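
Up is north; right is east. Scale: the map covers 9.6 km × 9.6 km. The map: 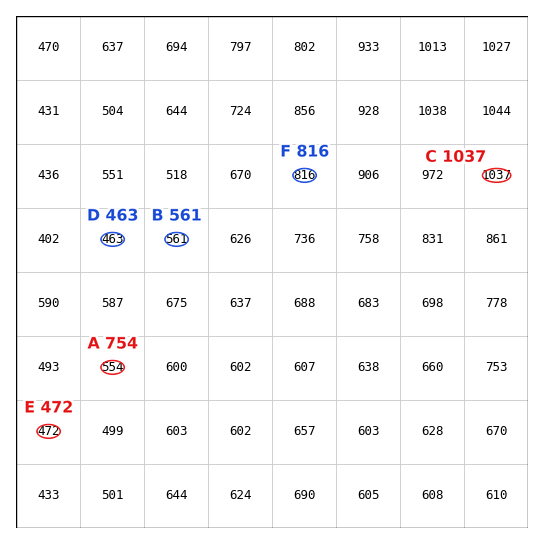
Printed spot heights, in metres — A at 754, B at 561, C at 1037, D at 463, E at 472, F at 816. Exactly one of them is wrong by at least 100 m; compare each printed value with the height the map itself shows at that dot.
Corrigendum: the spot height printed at A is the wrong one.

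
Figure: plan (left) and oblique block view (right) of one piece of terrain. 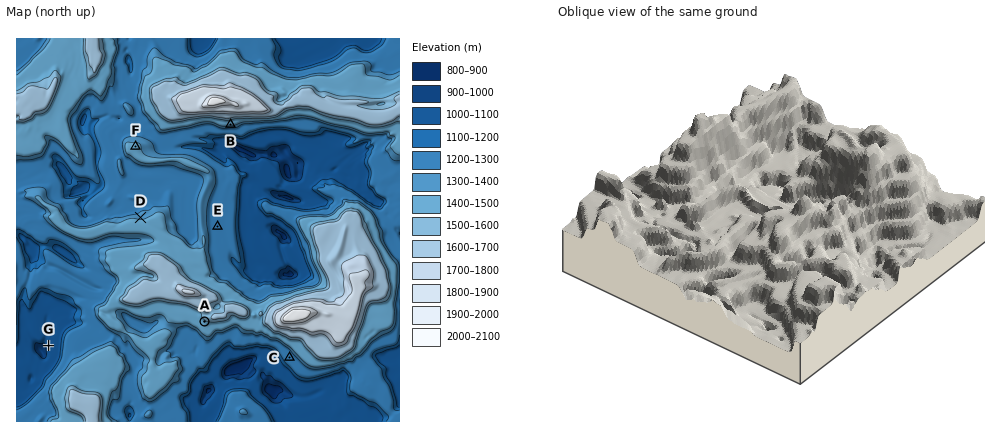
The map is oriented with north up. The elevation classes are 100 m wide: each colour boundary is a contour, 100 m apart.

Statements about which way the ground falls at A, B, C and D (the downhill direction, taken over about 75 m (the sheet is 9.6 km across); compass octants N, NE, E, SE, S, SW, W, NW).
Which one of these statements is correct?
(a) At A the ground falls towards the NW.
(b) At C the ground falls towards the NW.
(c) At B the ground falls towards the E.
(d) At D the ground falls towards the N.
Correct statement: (d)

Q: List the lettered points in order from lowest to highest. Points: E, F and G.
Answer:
G E F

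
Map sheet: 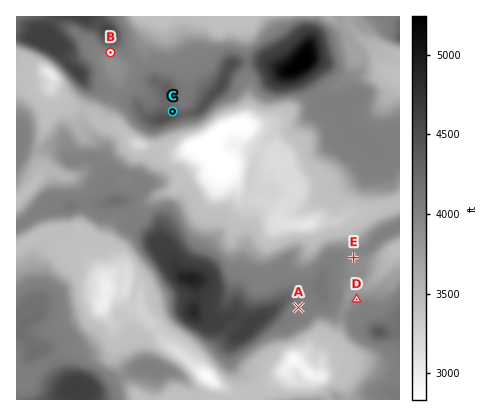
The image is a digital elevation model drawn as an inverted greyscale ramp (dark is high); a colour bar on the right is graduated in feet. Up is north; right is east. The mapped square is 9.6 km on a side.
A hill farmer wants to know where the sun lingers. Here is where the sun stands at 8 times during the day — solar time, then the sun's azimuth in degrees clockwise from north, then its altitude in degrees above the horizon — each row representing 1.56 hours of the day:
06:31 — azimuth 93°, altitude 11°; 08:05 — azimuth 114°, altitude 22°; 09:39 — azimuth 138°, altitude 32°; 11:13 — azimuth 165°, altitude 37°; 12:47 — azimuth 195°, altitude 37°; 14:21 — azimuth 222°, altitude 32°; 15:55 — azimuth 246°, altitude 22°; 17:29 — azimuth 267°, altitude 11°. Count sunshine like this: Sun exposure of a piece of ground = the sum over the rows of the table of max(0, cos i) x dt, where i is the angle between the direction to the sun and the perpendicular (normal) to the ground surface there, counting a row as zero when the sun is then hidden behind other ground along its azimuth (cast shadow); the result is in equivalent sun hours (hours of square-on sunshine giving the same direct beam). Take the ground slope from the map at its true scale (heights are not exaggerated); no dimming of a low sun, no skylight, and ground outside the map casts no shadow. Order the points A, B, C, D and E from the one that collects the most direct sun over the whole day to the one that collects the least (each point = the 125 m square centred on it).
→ B > E > A > D > C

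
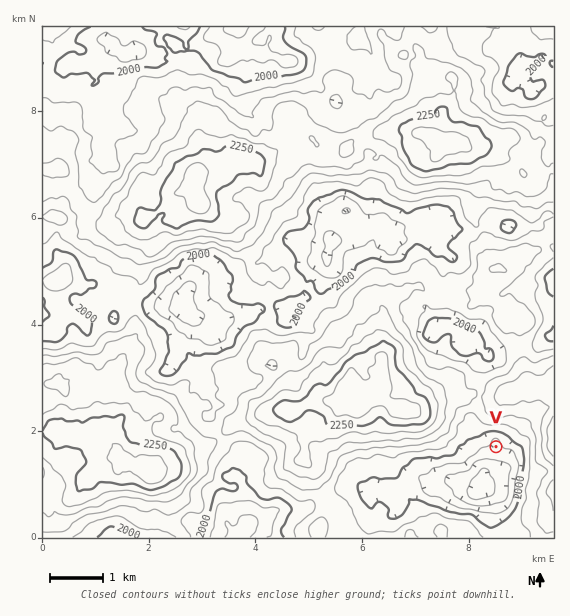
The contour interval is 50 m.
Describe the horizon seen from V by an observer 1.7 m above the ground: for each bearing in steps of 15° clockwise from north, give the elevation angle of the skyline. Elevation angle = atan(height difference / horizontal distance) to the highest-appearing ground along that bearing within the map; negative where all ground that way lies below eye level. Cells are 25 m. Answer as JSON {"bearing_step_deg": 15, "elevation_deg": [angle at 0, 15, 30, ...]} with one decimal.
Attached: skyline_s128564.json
{"bearing_step_deg": 15, "elevation_deg": [17.3, 15.9, 14.6, 13.5, 12.8, 15.5, 15.7, 12.7, 9.8, 9.2, 6.5, 4.0, 3.8, 4.5, 5.2, 4.4, 2.6, 3.4, 7.0, 11.6, 12.4, 11.1, 13.1, 15.4]}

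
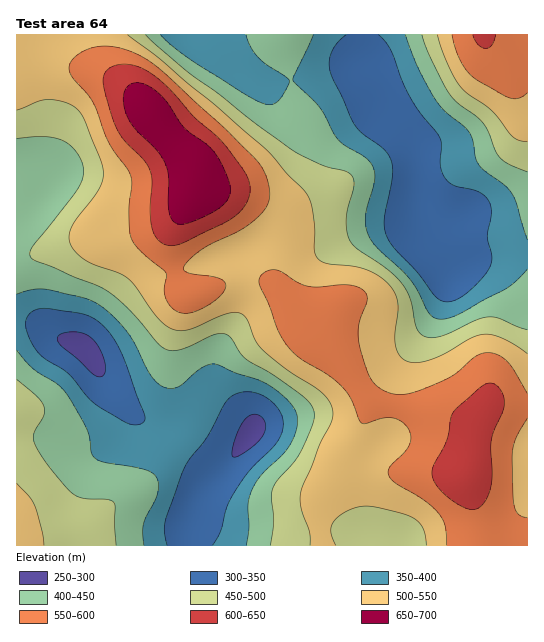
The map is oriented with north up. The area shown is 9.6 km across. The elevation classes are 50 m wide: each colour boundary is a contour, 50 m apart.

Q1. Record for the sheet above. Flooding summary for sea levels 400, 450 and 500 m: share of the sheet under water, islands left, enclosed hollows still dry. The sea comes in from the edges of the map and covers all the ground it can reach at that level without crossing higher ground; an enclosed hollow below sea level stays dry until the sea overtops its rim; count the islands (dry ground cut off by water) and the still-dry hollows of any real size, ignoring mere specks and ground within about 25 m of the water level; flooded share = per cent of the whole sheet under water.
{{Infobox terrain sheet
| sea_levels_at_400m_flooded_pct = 28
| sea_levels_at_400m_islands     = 0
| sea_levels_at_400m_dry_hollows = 0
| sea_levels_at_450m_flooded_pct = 44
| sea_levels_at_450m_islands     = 0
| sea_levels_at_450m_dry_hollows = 0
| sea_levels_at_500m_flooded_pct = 59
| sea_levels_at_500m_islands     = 0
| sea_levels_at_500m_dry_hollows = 0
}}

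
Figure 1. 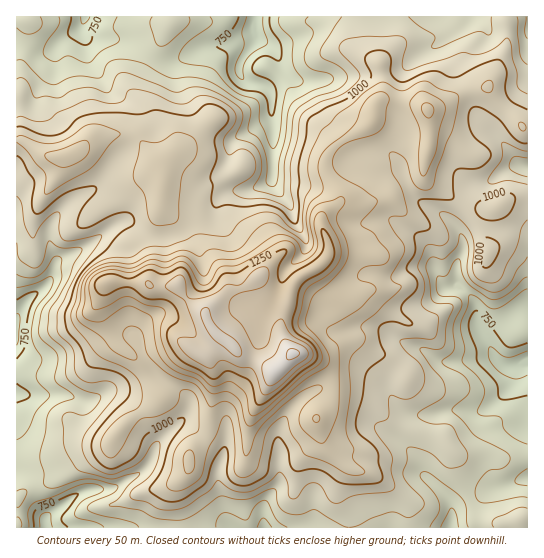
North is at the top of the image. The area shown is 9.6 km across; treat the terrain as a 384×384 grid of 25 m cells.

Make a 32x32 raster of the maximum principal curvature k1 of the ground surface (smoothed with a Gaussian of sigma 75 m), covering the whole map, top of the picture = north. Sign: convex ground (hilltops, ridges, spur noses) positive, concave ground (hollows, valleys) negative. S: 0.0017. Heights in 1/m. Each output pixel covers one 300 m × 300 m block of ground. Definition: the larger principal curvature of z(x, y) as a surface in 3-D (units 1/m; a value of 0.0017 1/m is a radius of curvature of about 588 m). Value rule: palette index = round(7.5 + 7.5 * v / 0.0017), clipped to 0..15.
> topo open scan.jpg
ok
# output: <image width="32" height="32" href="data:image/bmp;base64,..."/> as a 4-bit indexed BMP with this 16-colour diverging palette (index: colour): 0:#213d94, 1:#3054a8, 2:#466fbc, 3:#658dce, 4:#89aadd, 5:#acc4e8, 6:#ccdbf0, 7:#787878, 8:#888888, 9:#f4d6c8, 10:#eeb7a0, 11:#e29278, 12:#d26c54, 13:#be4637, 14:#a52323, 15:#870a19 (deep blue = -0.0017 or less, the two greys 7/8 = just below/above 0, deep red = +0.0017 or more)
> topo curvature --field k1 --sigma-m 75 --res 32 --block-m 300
<image width="32" height="32" href="data:image/bmp;base64,Qk12AgAAAAAAAHYAAAAoAAAAIAAAACAAAAABAAQAAAAAAAACAAATCwAAEwsAABAAAAAAAAAAlD0hAKhUMAC8b0YAzo1lAN2qiQDoxKwA8NvMAHh4eACIiIgAyNb0AKC37gB4kuIAVGzSADdGvgAjI6UAGQqHAPacmYeImIi4qXiYiJmYu8zpif/qmqh4p7uJl3iqqKiKvNponezJm7mbeJisqIqHiYiczLh624zLm3i8yHeZiJiZiKy7idyJ6HqrmamYm6mreImsuXm7qPh4qqmHiqqIh4iameuYeqf4esqWeZmaiZeZqmibuom23nm7mJiIiIiZh4iXeKp3yI+4iaiIqaqpiaqrqGqZideN+XqXeKuqqYe3aaq7mr6r2t/9h4q5iYeYioiaqJvZrYbP2ZmYiNqYq4u7qnaMisiI2HiIiL24aKqKvPpmh52niLt4mYmZ3XqYiIjtmsvr6YmdaJmqq3ybp7l57//u96zcj8mImcuHzbmsiayX2PjIr7r/qJqXmL2Iq5mJmJaplnn9f6mauamdqKqduJmYiXeJ2c+ImIrIqpiciaqHqoh6q7f+iIi6ibmYjpiJmKp4iYqZzKqrmKuayonYiIiaeJqXeouYiZ2YiJt4upiImYmb2omrd4iOd5mXrt25eJqZqdqJnIeHjqmrquhpy6qImqiZeam7mHypiJ2neaqZiprdp4u5ish8qHituZiYiamKy9qbmrvavcp5yMh5mKqXiqd4qId4ypx6u5a4eYi4h4i2ramXeMlqp5u5qHmJmJl3qpuJu7vLd4mJ16mIiYibh4mHiYmpiqmIptm7qXqZm7u7ibqYmHiXiHja"/>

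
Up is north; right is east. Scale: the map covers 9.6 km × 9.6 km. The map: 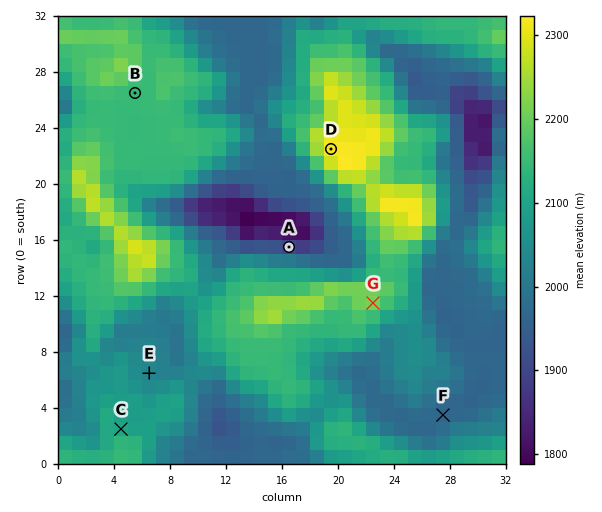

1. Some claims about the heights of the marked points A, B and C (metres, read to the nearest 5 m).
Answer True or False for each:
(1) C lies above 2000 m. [True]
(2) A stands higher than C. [False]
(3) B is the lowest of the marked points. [False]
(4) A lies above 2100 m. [False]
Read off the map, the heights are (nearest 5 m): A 1905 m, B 2145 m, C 2105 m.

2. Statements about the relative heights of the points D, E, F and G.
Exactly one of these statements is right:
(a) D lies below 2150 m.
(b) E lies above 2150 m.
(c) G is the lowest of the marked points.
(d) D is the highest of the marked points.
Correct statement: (d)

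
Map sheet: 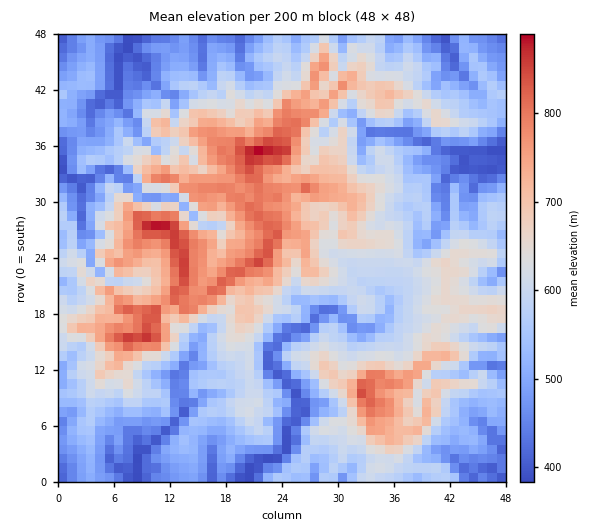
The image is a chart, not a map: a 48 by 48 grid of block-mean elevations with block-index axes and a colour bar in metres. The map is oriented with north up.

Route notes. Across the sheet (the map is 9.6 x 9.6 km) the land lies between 380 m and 905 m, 595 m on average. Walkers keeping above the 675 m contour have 22.8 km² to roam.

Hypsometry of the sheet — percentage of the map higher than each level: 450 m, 89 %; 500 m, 77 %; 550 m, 64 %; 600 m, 46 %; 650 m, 31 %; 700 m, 21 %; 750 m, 13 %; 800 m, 5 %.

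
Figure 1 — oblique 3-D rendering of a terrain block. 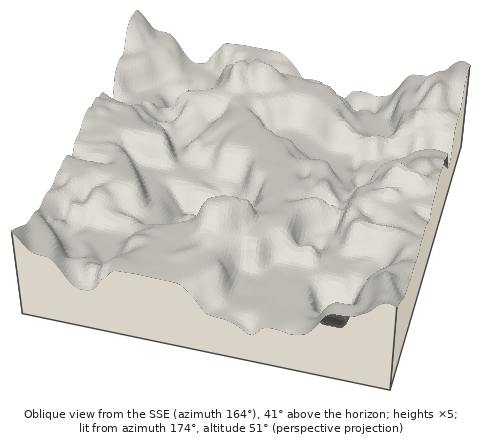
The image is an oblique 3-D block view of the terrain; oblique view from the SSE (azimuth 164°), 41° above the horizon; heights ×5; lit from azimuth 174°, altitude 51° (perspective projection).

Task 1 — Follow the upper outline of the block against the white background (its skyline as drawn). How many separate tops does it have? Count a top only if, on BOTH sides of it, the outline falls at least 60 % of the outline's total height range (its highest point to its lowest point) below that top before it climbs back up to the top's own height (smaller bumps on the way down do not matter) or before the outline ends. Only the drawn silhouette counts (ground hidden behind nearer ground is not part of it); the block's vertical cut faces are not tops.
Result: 0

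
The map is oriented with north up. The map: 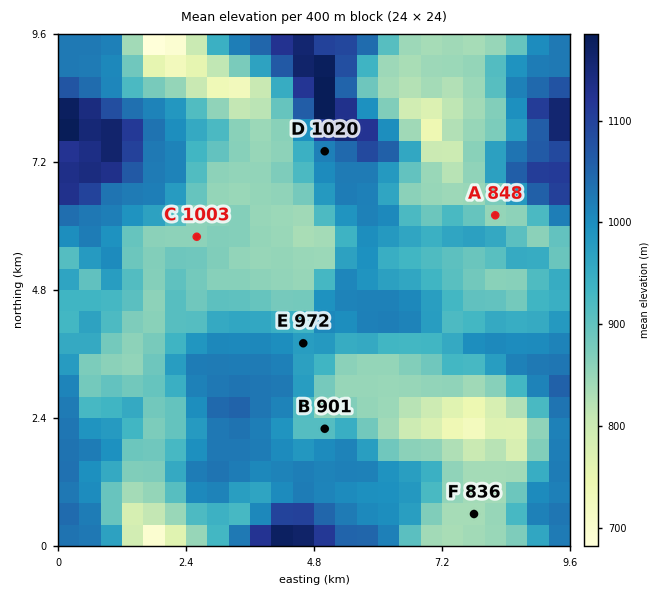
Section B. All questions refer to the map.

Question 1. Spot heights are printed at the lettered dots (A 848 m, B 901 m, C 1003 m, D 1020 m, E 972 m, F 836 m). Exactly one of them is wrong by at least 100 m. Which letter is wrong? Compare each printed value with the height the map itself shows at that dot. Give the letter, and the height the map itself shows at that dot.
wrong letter C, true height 853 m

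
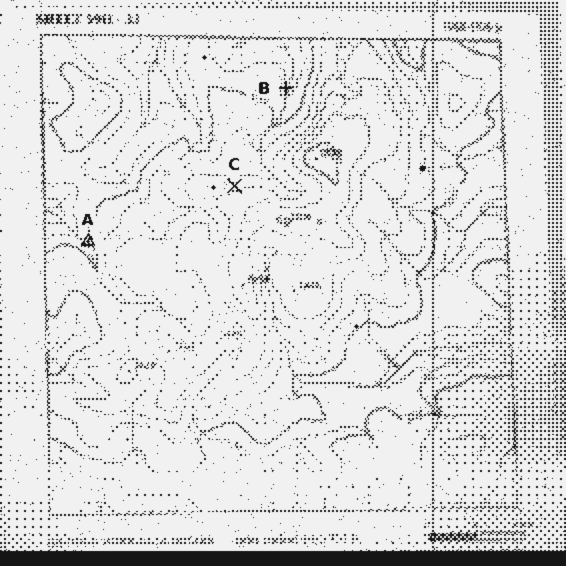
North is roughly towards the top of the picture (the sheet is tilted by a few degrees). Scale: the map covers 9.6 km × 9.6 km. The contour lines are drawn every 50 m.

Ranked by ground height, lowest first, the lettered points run B A C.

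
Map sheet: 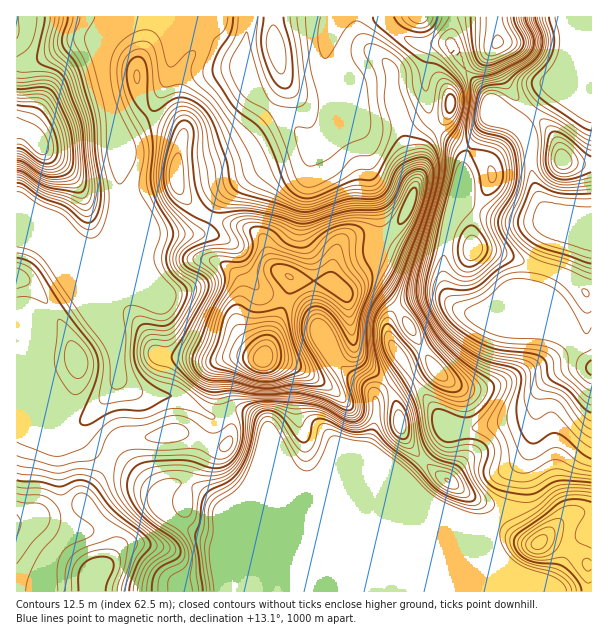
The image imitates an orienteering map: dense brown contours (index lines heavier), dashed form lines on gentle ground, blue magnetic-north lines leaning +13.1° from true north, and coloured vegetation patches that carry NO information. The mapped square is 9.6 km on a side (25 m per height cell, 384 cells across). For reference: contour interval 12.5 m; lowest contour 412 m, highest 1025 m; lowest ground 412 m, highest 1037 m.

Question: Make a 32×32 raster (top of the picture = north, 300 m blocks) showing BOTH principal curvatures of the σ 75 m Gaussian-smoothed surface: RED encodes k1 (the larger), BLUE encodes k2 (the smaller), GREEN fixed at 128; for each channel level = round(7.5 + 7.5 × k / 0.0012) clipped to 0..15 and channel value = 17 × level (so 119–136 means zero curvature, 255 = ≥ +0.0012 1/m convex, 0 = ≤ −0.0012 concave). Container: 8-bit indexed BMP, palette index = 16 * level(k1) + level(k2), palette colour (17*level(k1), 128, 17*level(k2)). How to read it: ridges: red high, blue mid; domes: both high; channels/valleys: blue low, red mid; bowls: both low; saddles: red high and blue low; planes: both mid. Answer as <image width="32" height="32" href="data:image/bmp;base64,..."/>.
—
<image width="32" height="32" href="data:image/bmp;base64,Qk02CAAAAAAAADYEAAAoAAAAIAAAACAAAAABAAgAAAAAAAAEAAATCwAAEwsAAAABAAAAAAAAAIAAABGAAAAigAAAM4AAAESAAABVgAAAZoAAAHeAAACIgAAAmYAAAKqAAAC7gAAAzIAAAN2AAADugAAA/4AAAACAEQARgBEAIoARADOAEQBEgBEAVYARAGaAEQB3gBEAiIARAJmAEQCqgBEAu4ARAMyAEQDdgBEA7oARAP+AEQAAgCIAEYAiACKAIgAzgCIARIAiAFWAIgBmgCIAd4AiAIiAIgCZgCIAqoAiALuAIgDMgCIA3YAiAO6AIgD/gCIAAIAzABGAMwAigDMAM4AzAESAMwBVgDMAZoAzAHeAMwCIgDMAmYAzAKqAMwC7gDMAzIAzAN2AMwDugDMA/4AzAACARAARgEQAIoBEADOARABEgEQAVYBEAGaARAB3gEQAiIBEAJmARACqgEQAu4BEAMyARADdgEQA7oBEAP+ARAAAgFUAEYBVACKAVQAzgFUARIBVAFWAVQBmgFUAd4BVAIiAVQCZgFUAqoBVALuAVQDMgFUA3YBVAO6AVQD/gFUAAIBmABGAZgAigGYAM4BmAESAZgBVgGYAZoBmAHeAZgCIgGYAmYBmAKqAZgC7gGYAzIBmAN2AZgDugGYA/4BmAACAdwARgHcAIoB3ADOAdwBEgHcAVYB3AGaAdwB3gHcAiIB3AJmAdwCqgHcAu4B3AMyAdwDdgHcA7oB3AP+AdwAAgIgAEYCIACKAiAAzgIgARICIAFWAiABmgIgAd4CIAIiAiACZgIgAqoCIALuAiADMgIgA3YCIAO6AiAD/gIgAAICZABGAmQAigJkAM4CZAESAmQBVgJkAZoCZAHeAmQCIgJkAmYCZAKqAmQC7gJkAzICZAN2AmQDugJkA/4CZAACAqgARgKoAIoCqADOAqgBEgKoAVYCqAGaAqgB3gKoAiICqAJmAqgCqgKoAu4CqAMyAqgDdgKoA7oCqAP+AqgAAgLsAEYC7ACKAuwAzgLsARIC7AFWAuwBmgLsAd4C7AIiAuwCZgLsAqoC7ALuAuwDMgLsA3YC7AO6AuwD/gLsAAIDMABGAzAAigMwAM4DMAESAzABVgMwAZoDMAHeAzACIgMwAmYDMAKqAzAC7gMwAzIDMAN2AzADugMwA/4DMAACA3QARgN0AIoDdADOA3QBEgN0AVYDdAGaA3QB3gN0AiIDdAJmA3QCqgN0Au4DdAMyA3QDdgN0A7oDdAP+A3QAAgO4AEYDuACKA7gAzgO4ARIDuAFWA7gBmgO4Ad4DuAIiA7gCZgO4AqoDuALuA7gDMgO4A3YDuAO6A7gD/gO4AAID/ABGA/wAigP8AM4D/AESA/wBVgP8AZoD/AHeA/wCIgP8AmYD/AKqA/wC7gP8AzID/AN2A/wDugP8A/4D/AId2hpinpnZmdqeWhYeHh4eHh4eHh4eHd4eHd4eGdGTGh3aGmKm4l3aGtoV2h4eHh4eHh4eHd4eHh3eHg5SlprmHdoWGh6e419i3dHaHh4eHh4eHh4eHh4eHh4W168mVl4eIhnaGt7iWk6OWhYeHh4eHh4d3d4eHh4eHhaWn2JeHl5iWl7eWhWOEuIZ1h4eHh4eHd4eHh4eEgqWlloSWuKiHmJapl4aFdYa3lYWEh4eHh3d3h3d3gqX455WXhoaoqHeHdpeWlnZ2dYWWt5OFh4aWh4eHd3O1+dl1ZXV2hpWFd3Z2hoaXhoeHl6fat4F2lqeFd3aCpfWVpbeXhnaHl3Z3d3eHh5int6inprjpcHS3qHORgqX5tVN1lpeHdoeXh3d3h4aGmIeHmJiFltZgY7WCcffStPqEYoSVhXZ2h5eGd3eHl4WGdnaFg5OToICCgnPm+pGj+JGDp6iHhoWYqIWHh4enhnWFhXSDtpSUuMe19/e0YdWkkMjox8e4hYWWdYeHh7mXhJW4pcXq5/f86fbXg8TWxHC2+bemp7e3l4Z1h4aXuJaElcqlppeop8rKp3Nx5/dgcvbGhnVldZaWlpd3dqeXhHWmp4SGh6imp8eVUXP3tWDX+IVjdHR1hYZ2p3aHt4V2hqd2ZHaHyad2tbVhhfelcPW2YXJ1d3d3d3anh7eGhYeHhnZkc3S2t3WVtqTH2teUw3NhhZWEd3d2hri4l3V3h3eHhpSVg7SnlqjItriXttemdIGnqHZ1hqfHp5eFhoeHh4eFtunox4SnuJaFt4Z218eEgKfKt8bGt5d1hYaHhZaHh3aFlISDdMeWhZa5uIan95SAlsmolnV0hXaHd3SmpoV3dXWVprbo2bi1pbjIx8X4xnCEtpRkZHd3h3SDdMe2hIaEp9emlZWFhWRkhpeGk/f5gHKmtoZ0dYSEUaW25qaEhpTZt3aGdYWVZWR0lGRT2PqjcIbZuIGTppaC6djHhHR1hOmnh4h2h5d2dnaGdoPG+eVwlsm4kMfbxtPquZdzdXV0x7eGh4aIh3Z3h4d2haTU04HGybeAt9qltripmIN1dZWn2ZeGh4iGdoeHd3aGppXDxKGFonPWt3WnqJiXg4SXpabJl4aHhoWGh4d3dpenhcX5YGOFtraFdZa4p3aDhLiVlaaGh3WFlqeXhneGqKd0tvuAUcamdXZ3dKa3hoSFyZd1loZ2doW4p4aGh3anp4TG1NCUoXF0d3eFlJaVhYW5l4WXl3Z2hciXdYaHl7iolqaAxuq3tZGGh5iWdXV3hpaXdoeXl4SWyId2doe4p4ODc3Knyev6soSHiKiXhYd3hoZ3d4eohJa3hnZ3hpV0pbmmk5fHxZRydXc="/>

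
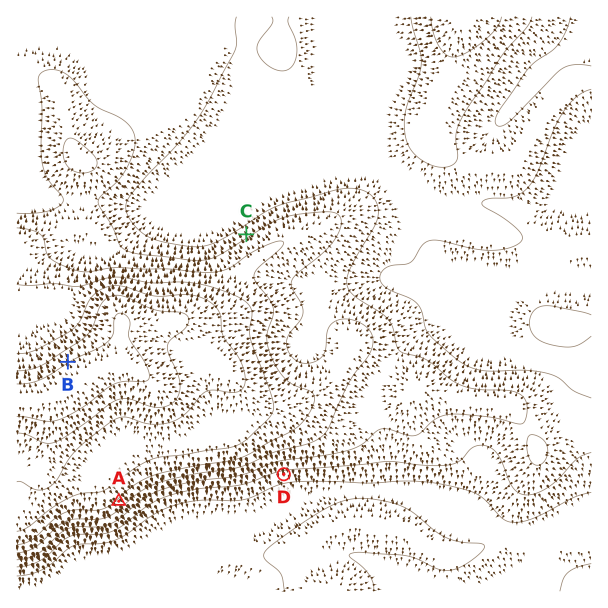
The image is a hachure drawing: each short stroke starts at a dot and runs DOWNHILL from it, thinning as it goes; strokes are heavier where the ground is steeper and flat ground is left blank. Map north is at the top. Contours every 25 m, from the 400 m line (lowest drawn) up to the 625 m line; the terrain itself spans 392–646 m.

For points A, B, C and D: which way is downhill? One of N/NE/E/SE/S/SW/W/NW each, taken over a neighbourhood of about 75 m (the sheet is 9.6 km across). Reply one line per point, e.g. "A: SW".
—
A: SE
B: NW
C: NW
D: S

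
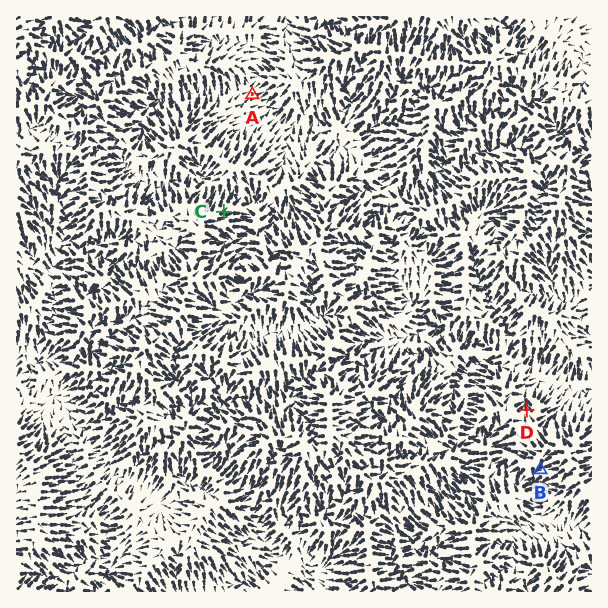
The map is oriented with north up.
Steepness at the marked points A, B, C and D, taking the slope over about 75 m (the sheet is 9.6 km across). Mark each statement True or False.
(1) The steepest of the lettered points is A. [False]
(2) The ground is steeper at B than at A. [True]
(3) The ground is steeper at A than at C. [False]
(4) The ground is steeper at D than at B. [False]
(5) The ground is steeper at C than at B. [True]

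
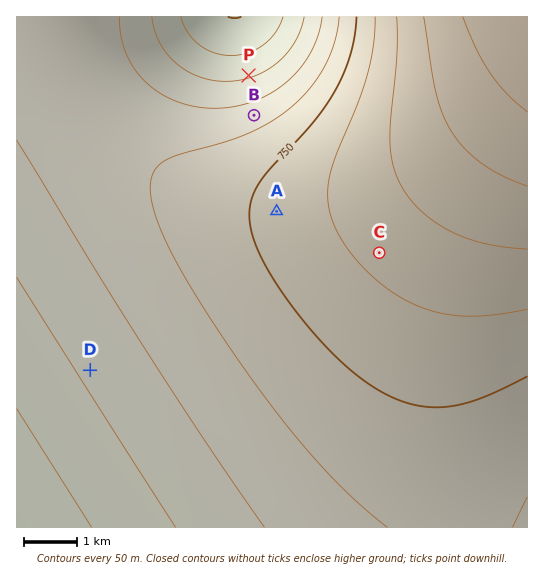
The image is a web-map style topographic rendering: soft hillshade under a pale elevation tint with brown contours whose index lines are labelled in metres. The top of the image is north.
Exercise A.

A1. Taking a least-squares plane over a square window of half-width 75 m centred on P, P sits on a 6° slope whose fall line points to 343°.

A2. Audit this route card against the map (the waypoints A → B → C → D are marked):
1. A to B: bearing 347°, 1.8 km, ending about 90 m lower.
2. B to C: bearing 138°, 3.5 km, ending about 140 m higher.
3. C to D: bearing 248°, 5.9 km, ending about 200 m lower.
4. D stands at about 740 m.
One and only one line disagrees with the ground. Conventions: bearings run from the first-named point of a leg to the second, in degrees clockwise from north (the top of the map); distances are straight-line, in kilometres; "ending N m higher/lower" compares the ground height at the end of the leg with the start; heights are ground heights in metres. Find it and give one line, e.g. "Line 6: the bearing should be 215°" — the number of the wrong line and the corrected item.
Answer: Line 4: the height should be about 610 m.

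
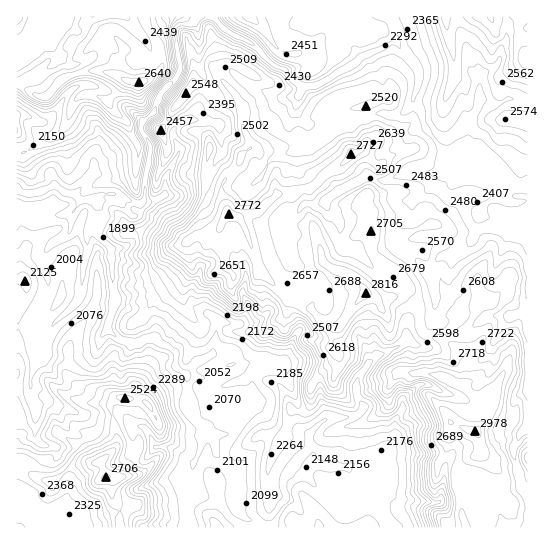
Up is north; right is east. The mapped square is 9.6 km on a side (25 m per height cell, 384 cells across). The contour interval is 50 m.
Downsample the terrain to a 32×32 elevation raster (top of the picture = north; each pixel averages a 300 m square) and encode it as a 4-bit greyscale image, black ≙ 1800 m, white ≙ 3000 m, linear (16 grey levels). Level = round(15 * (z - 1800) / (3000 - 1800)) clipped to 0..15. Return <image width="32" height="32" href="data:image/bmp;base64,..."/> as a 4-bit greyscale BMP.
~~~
<image width="32" height="32" href="data:image/bmp;base64,Qk12AgAAAAAAAHYAAAAoAAAAIAAAACAAAAABAAQAAAAAAAACAAATCwAAEwsAABAAAAAAAAAAAAAAABEREQAiIiIAMzMzAERERABVVVUAZmZmAHd3dwCIiIgAmZmZAKqqqgC7u7sAzMzMAN3d3QDu7u4A////AGdneJhkRFREVVVVVVi93cxnd3mZdERERVVVVVVorN3cd4eaqGQ0Q0VVVVVVaa3d3HeIq6l0NENFVERFVWnN3dx2aJqYdUM0RWVFVVVpze7MVWd4mGZDNFVlVVVVat3ty1RmeIeHQzNFVlVmdnne7ctEVniIhTMzRFZ2doiL3d3LRFZniHUzRERWiYeanM3d2kRFVWZTM0RERYqXrMzd3dtDREREQzM0REWLuYq7vMzLMzQzMjM0NFZnm7mZmru7uzM0MjQ0RUVomKzKq6qqu6ozMzIkRFVWeKq7zLuqqrupQzMzJFVmeZq7u8zLupq7qUMzIiRWeKuru7vMu7mauqoyMyIkaJq7u7u8u7upmaqpMiMiJGm7u8u7u6u6qZiJmCIiETRYq8zLqrurupmZiIgiEREiRoq8y6q6q7qZmIiIEREREjRZu6u7qaupmYiIeBERESNEaKqqurqZmYiHd3cyIhI0NWiaqqqruqmId3d4RDMiNTZomaqZmbupmId3iEVVM0VXeIipmImaqYiIiJlEVkVkV3eJqYiJiJiImImqV2ZndkeIiZiHiJmYeJmImXiHd5l0iZmYhmeIiHeZmZp3eImZl2iZmGeHZ4h3ipmrZneJmIdniHZ4h3Z3d5qarGZniZiHZnZniId3dniaq7xmZniIhlVXiId3d3d4qry8"/>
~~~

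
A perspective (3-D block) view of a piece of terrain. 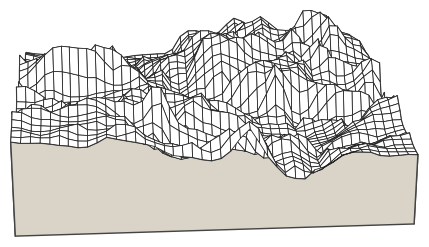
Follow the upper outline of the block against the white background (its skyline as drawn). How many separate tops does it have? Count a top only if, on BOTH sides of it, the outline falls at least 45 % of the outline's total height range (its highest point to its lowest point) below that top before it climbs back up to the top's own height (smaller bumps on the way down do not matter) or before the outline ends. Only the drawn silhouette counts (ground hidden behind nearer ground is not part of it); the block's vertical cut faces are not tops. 1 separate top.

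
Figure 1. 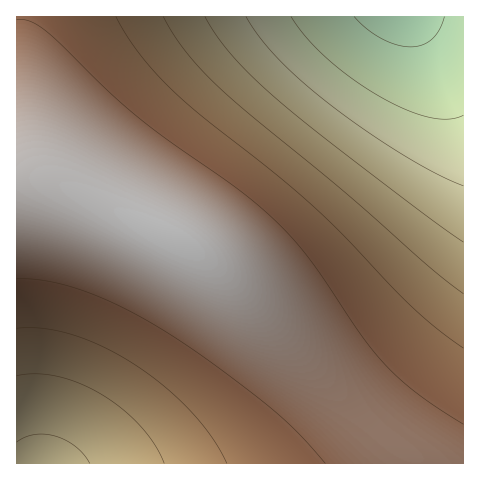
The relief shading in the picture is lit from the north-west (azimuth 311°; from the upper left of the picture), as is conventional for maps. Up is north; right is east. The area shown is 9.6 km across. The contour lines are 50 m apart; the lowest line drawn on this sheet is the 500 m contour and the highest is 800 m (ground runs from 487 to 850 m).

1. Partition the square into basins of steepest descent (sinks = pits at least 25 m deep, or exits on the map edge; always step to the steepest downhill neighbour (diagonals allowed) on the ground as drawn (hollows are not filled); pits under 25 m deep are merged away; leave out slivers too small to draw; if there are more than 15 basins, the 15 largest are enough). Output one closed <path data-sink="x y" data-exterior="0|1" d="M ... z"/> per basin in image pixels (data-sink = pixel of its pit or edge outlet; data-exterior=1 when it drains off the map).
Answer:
<path data-sink="402 17" data-exterior="1" d="M463 16l-446 0-1 162 22 0 25 7 134 68 31 23 132 138 24 22 27 18 7 10 45 0z"/><path data-sink="43 463" data-exterior="1" d="M38 178l-22 1 1 285 400-1-1-4-5-5-27-18-24-22-96-101-46-45-32-22-104-53-19-8z"/>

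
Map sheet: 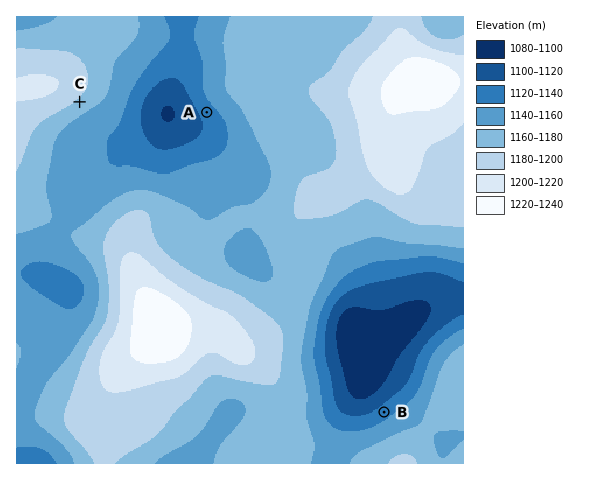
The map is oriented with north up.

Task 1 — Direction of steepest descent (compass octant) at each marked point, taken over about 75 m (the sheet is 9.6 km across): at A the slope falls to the SW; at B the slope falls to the NW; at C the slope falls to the SE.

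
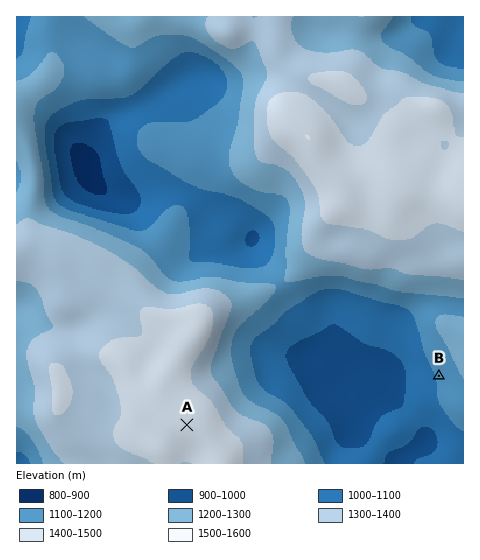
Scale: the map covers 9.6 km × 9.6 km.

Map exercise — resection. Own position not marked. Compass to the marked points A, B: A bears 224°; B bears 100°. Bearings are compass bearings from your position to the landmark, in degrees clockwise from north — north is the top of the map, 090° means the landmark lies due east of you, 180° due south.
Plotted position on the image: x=264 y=345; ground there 1060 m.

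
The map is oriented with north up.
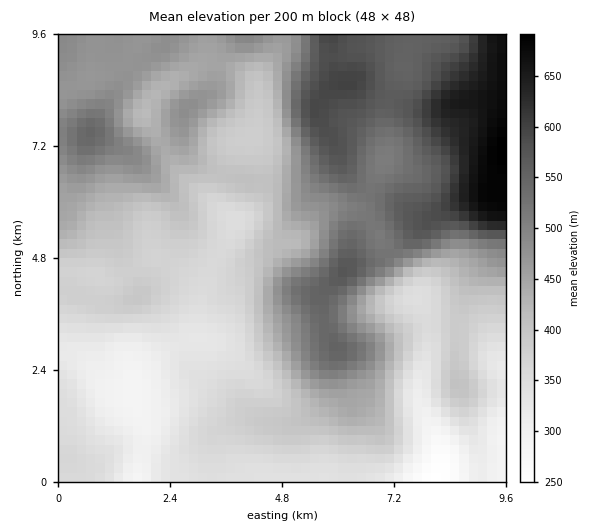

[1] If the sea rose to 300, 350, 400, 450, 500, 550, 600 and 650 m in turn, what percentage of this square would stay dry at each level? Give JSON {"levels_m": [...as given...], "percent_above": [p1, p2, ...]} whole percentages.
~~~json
{"levels_m": [300, 350, 400, 450, 500, 550, 600, 650], "percent_above": [96, 81, 56, 41, 27, 16, 6, 3]}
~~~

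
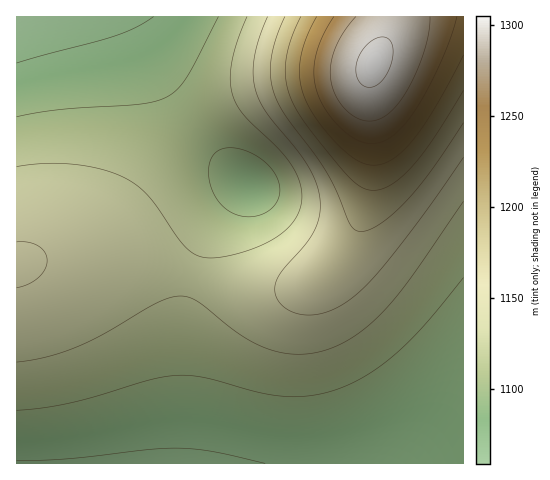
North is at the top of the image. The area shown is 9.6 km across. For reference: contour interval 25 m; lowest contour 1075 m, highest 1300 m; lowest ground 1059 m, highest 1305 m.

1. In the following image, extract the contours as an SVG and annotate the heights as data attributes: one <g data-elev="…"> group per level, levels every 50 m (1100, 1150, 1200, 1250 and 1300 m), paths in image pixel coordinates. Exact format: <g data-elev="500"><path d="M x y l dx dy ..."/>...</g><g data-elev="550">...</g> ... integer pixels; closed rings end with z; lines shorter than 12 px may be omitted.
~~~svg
<g data-elev="1100"><path d="M17 410l25-2 27-5 81-23 26-5 28 3 52 14 23 4 26 0 25-5 17-5 16-9 31-22 31-30 38-47"/><path d="M242 216l-11-4-9-6-7-10-5-11-2-13 2-11 5-8 8-4 16 0 18 7 14 12 8 14 0 14-7 12-6 5-8 3z"/><path d="M218 17l-31 60-9 12-12 8-11 4-14 3-79 5-45 8"/></g><g data-elev="1150"><path d="M17 288l11-4 10-6 7-8 2-10-2-8-6-6-11-4-11 0"/><path d="M268 17l-9 22-5 18-1 18 3 15 4 12 7 11 30 37 12 17 8 18 3 17-1 16-6 15-9 13-22 25-6 12-1 7 1 7 3 5 7 6 15 6 18 0 18-7 20-13 18-18 24-30 31-40 33-49"/></g><g data-elev="1200"><path d="M301 17l-10 22-5 20 0 18 3 18 10 18 17 25 31 37 16 13 9 2 11-1 12-7 11-9 25-30 32-53"/></g><g data-elev="1250"><path d="M334 17l-11 19-7 19-2 18 2 17 9 19 15 18 16 12 15 5 11-2 10-6 11-10 11-15 13-21 13-27 11-25 6-21"/></g><g data-elev="1300"><path d="M365 87l6 0 7-3 6-6 5-9 3-10 1-10-2-7-5-4-7-1-8 4-7 7-6 9-2 10 0 8 4 7z"/></g>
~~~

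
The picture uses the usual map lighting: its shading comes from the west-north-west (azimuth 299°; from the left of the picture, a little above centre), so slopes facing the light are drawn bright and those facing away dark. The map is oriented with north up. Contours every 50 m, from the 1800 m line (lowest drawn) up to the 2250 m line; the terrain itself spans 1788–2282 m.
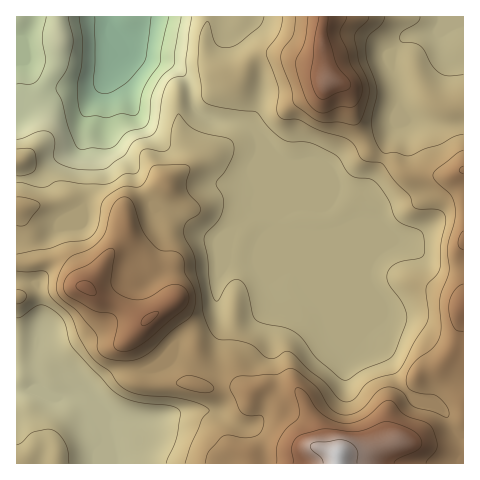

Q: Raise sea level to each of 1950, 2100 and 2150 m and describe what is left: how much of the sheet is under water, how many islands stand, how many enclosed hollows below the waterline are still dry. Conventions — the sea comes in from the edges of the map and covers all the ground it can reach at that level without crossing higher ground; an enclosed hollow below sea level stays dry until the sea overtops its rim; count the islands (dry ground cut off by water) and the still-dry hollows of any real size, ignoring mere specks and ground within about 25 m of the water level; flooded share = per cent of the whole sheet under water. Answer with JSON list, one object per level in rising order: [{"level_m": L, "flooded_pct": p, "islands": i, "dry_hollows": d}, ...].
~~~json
[{"level_m": 1950, "flooded_pct": 11, "islands": 0, "dry_hollows": 0}, {"level_m": 2100, "flooded_pct": 78, "islands": 1, "dry_hollows": 0}, {"level_m": 2150, "flooded_pct": 91, "islands": 1, "dry_hollows": 0}]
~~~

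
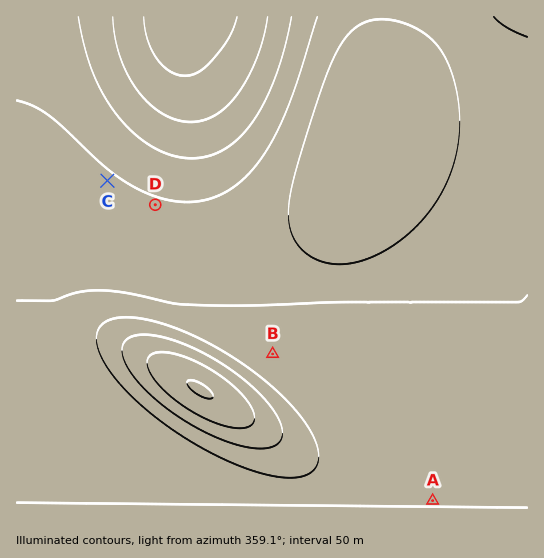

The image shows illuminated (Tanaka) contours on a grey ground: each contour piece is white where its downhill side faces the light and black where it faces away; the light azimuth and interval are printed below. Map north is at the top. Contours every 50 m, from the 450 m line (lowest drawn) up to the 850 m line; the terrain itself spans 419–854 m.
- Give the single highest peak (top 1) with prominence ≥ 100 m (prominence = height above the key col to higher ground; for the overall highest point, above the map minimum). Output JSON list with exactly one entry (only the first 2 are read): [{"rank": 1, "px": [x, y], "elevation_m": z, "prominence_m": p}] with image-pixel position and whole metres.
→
[{"rank": 1, "px": [201, 390], "elevation_m": 854, "prominence_m": 435}]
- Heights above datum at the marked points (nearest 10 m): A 700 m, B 660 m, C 610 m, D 610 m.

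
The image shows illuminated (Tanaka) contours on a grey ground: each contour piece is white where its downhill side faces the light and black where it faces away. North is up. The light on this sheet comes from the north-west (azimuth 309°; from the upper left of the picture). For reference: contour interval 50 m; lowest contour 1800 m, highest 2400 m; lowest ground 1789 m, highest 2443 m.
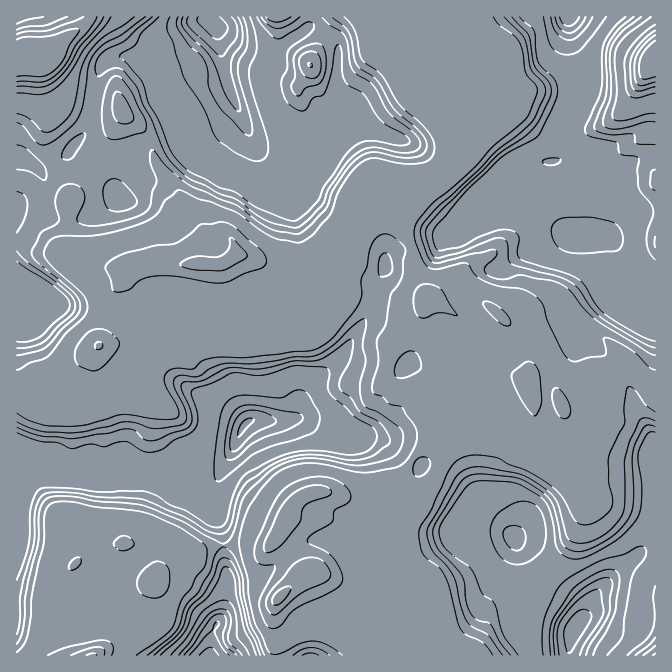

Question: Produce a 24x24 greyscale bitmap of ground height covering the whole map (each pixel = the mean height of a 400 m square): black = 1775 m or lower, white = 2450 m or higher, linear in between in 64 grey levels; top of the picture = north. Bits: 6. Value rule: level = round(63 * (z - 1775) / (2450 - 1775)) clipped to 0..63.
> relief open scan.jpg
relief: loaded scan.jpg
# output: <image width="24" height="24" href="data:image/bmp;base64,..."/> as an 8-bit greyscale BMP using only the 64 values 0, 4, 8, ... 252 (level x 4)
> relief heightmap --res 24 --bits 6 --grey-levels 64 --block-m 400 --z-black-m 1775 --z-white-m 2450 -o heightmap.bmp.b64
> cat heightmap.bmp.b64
<image width="24" height="24" href="data:image/bmp;base64,Qk12BgAAAAAAADYEAAAoAAAAGAAAABgAAAABAAgAAAAAAEACAAATCwAAEwsAAAABAAAAAAAAAAAAAAEBAQACAgIAAwMDAAQEBAAFBQUABgYGAAcHBwAICAgACQkJAAoKCgALCwsADAwMAA0NDQAODg4ADw8PABAQEAAREREAEhISABMTEwAUFBQAFRUVABYWFgAXFxcAGBgYABkZGQAaGhoAGxsbABwcHAAdHR0AHh4eAB8fHwAgICAAISEhACIiIgAjIyMAJCQkACUlJQAmJiYAJycnACgoKAApKSkAKioqACsrKwAsLCwALS0tAC4uLgAvLy8AMDAwADExMQAyMjIAMzMzADQ0NAA1NTUANjY2ADc3NwA4ODgAOTk5ADo6OgA7OzsAPDw8AD09PQA+Pj4APz8/AEBAQABBQUEAQkJCAENDQwBEREQARUVFAEZGRgBHR0cASEhIAElJSQBKSkoAS0tLAExMTABNTU0ATk5OAE9PTwBQUFAAUVFRAFJSUgBTU1MAVFRUAFVVVQBWVlYAV1dXAFhYWABZWVkAWlpaAFtbWwBcXFwAXV1dAF5eXgBfX18AYGBgAGFhYQBiYmIAY2NjAGRkZABlZWUAZmZmAGdnZwBoaGgAaWlpAGpqagBra2sAbGxsAG1tbQBubm4Ab29vAHBwcABxcXEAcnJyAHNzcwB0dHQAdXV1AHZ2dgB3d3cAeHh4AHl5eQB6enoAe3t7AHx8fAB9fX0Afn5+AH9/fwCAgIAAgYGBAIKCggCDg4MAhISEAIWFhQCGhoYAh4eHAIiIiACJiYkAioqKAIuLiwCMjIwAjY2NAI6OjgCPj48AkJCQAJGRkQCSkpIAk5OTAJSUlACVlZUAlpaWAJeXlwCYmJgAmZmZAJqamgCbm5sAnJycAJ2dnQCenp4An5+fAKCgoAChoaEAoqKiAKOjowCkpKQApaWlAKampgCnp6cAqKioAKmpqQCqqqoAq6urAKysrACtra0Arq6uAK+vrwCwsLAAsbGxALKysgCzs7MAtLS0ALW1tQC2trYAt7e3ALi4uAC5ubkAurq6ALu7uwC8vLwAvb29AL6+vgC/v78AwMDAAMHBwQDCwsIAw8PDAMTExADFxcUAxsbGAMfHxwDIyMgAycnJAMrKygDLy8sAzMzMAM3NzQDOzs4Az8/PANDQ0ADR0dEA0tLSANPT0wDU1NQA1dXVANbW1gDX19cA2NjYANnZ2QDa2toA29vbANzc3ADd3d0A3t7eAN/f3wDg4OAA4eHhAOLi4gDj4+MA5OTkAOXl5QDm5uYA5+fnAOjo6ADp6ekA6urqAOvr6wDs7OwA7e3tAO7u7gDv7+8A8PDwAPHx8QDy8vIA8/PzAPT09AD19fUA9vb2APf39wD4+PgA+fn5APr6+gD7+/sA/Pz8AP39/QD+/v4A////AKCstLCkiEAcWJycnKioqKiomGxUGChUbJSoqKioqHA4cLywqKioqKicdFxUKBBEXJCsqKiwtJhkhMDMvKyoqKiQZFhYTCg8XHyssKyssKiEmLTEwKyoqJx0XFRUYFxMVHCorLCsqJyAoMC8sKioqIhYVEBMfJB0WGigoJyUgGRYkLTIvKyopJxkWFRUkKSUZFxkYGBgXFhUcJy0vKykpKSEaGyIpKiYaFhcYGBgYFhQSGR8fHCAlKCgnKSoqKiYZISQkISAiHBQJDhIVFxwkKSoqKisrKigfKioqKiopHhYSEhMWHSUoKSoqKy0sKiknKSorKyooIx0aGhcZICcoKCorLC0qKSkpICctLisqKikpKCckHycoKSorKysnJygiFhwoKyoqKysrKioqJiYqKysrLColJBwWFhgmKysrKysrKyoqKSYqLisrKSckGxYVGyYrLC4uLzAuKyoqKSUnKCglIB0ZFhUWIigpKissLS8vKScpKScoHhkeHRYVFBUYHyIjISMpKismHBokKikqIxgWFhYVFRUXHyIiHiAlJR4YFhYbKSoqKiMXFhYWFhYaHh8fHyEhGBYVFRYWICcmKCojFxUVFhcbIyQfIyMcFhUSFRYXGBkbJioqJRsWGR4gKSojJiQXFRIPFhkYGBsmKioqKiQXGScpNTAlIh0WFA4RFx4dGiIqKioqKiUYFyY1PjwrHRgVEgkQFh4gHykqKioqKh0VFiY4NDY2KR8WCgINHBscJSoqKioqJRkNEh0rA=="/>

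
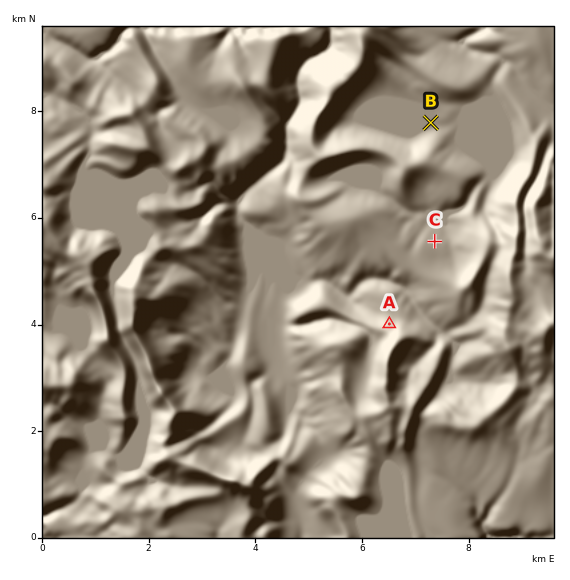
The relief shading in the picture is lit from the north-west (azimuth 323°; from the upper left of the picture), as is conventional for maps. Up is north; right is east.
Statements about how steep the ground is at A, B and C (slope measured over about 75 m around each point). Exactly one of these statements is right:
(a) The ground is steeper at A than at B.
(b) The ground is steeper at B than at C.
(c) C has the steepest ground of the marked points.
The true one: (a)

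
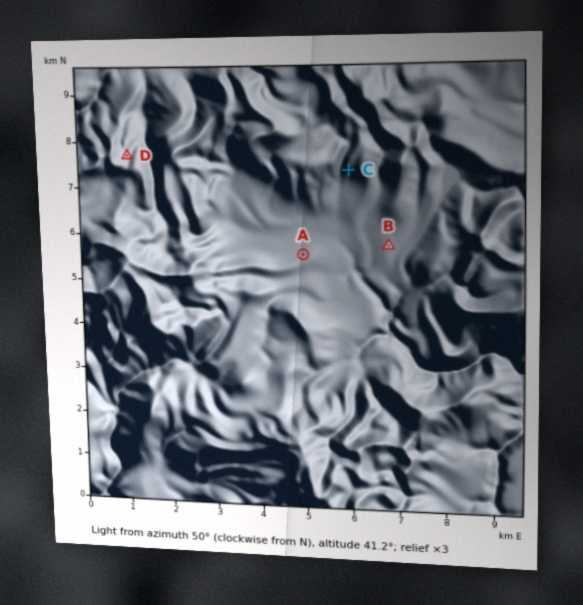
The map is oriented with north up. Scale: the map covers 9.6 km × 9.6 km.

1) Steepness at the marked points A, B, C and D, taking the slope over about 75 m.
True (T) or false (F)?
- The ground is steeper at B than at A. F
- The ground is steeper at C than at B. T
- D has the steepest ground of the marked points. T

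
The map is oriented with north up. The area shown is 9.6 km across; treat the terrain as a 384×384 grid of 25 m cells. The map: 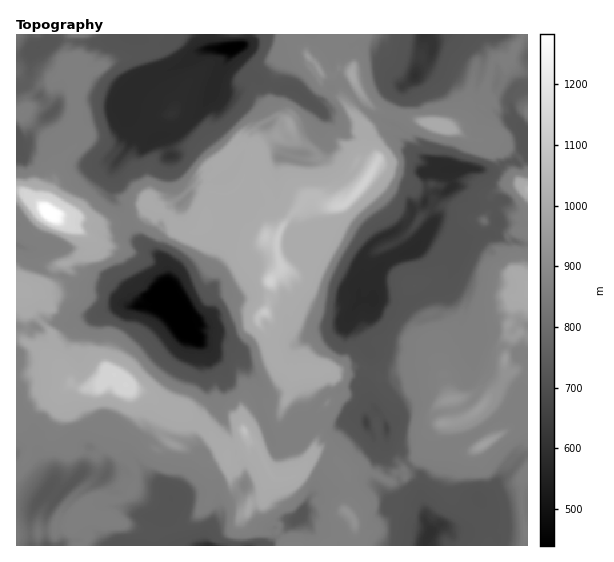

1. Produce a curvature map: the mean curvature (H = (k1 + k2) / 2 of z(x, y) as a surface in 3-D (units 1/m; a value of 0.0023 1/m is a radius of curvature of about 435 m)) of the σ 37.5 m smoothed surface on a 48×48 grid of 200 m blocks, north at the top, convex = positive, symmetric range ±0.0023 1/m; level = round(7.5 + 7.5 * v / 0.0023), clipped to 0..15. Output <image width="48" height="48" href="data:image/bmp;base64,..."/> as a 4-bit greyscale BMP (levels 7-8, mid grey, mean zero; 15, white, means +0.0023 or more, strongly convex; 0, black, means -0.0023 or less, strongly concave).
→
<image width="48" height="48" href="data:image/bmp;base64,Qk32BAAAAAAAAHYAAAAoAAAAMAAAADAAAAABAAQAAAAAAIAEAAATCwAAEwsAABAAAAAAAAAAAAAAABEREQAiIiIAMzMzAERERABVVVUAZmZmAHd3dwCIiIgAmZmZAKqqqgC7u7sAzMzMAN3d3QDu7u4A////AJd8TNkzV4h4uLrLYpqZiHd6lJc4uIh2TJecmInLxniIZ1u4u7SVp2pp04s0SIiHTXRriIiKs3d2qQe9JZAEp15alYoleYh3TXODyYd4RGd3X6dvjVxBpth8B4pMmId2XYZWaqqZvGd3HIdoq7aFl2eNJXiYiHd1fIhXVZWJjFZjSnSwmIyjh3iUXDV0UzNUqqd0hFgZikF4yGbgyIjGWIiK2vMqvcyie6mEhxkoiJypeC6ZiryuF4i3Rpi6iHioWIiau5uKh3dFdIp3jANflYqyZy2Ih5ZaY4h4eGeHeHbqUth4tWdH1asnh0yHd2/EmId3Z4iIdEhIe6lfwXiFebKHWUx2dkGdeIdUhTd1KYqpmdC6o3aIewgpSS1v3Lc1eHVevZMVypiIrSPfJsRne1aIiBx0NLyFd2XYh2iFZHitxIlGZ181WsR3hVtcyzq3ZzyYht5t/H11lsOodTy8QZZ3dMh1mIWqV1mHiF2p5sSmNGRNguiIzqVoZreHdmdqdVyId1X+WlkpyLlyeKiIjMlYWbd4h3datyqIh3R1xnPENQmBfoiLupdnZriIh3duZjyInMy4Sy06pWtwbYeKVRZ3c7iIh3d2U/etcjNZssagMadJqYlDpXq4dOiIh4dp1xBnOLeojns3ZJVetXjUaAOLpKqZh4d3lstlWgOWSKRXNzeL3VfDyCZguDqnqYdkhYivKNOSMDd2SmabW1ealzd2S3RpSZhZ2YiLh6uRuCdxfk5HdmZ9hxd3HId2U5ldmIjNVpd6GqI2iQo9T5hppjZ3PYiHdWpVqMoyKFsH1VhWi8PIWruX1oJ3T5iIdzxo6yRt+peIOfREeia4ZMhHuVVmRKy4h0uTiXd0B6v29oBWeMuHVeJ3jmgLlDF7h3W7mHhiBmjVkCiM2od3itJ4irWgjYUsh3VkM4M2v5fDqJX5iIh3TdN3eOc8QKo1t3VU6ia/q1yldbm6iId3Zlt2VHpirB9guH+SqCr/rZVZXKqRuHd3d2a4nceYOIOYuHVnhtzJh2eIjct3WniHeHWoib9bhGoXjIeAJfd4Iqoxl8aXe4iIeHd5hVr1yT6KIqhdjjhFW3N4RsQXi4d4iIiId2Pbi0o2aNxqrIl3iQh0qFmVb6h4ioyFiYdPjFZWUQBAhSaojDZ0l9oEOMyHiwM2pchd2zklV5vrRmPIiOSqRSaNomnImlirUdx2pRVFe8mI41LZiJ2kZ3dSyTTdqLekdzOdF7iJq2iLldlJqLaTeHd2LaZKhI13uGfYV3n/+GeKEsswmNVHd4i4c2h1pZyrAV9ii8tkNYeXK7x0SrY3eIeId2KVrbxBGNZrxSGbuHinSlg7ibOEd4h4d3RoVSJD2YL5B2tiW5iZNWW6iLaBZ3eIiHTZdlIcpi9YVzGoRbaJVJSKiI2JUUZ3iHdec5u29W9leaFbdLenrGVaqar4rbUmi9qWvchfZlmTeLVYloqppUZjyoY2iIvkYAADVddpZ4e1V7V0t1S5yYRTMzJnd3eON3ZQJch3iHeaZqZkqHZEjA=="/>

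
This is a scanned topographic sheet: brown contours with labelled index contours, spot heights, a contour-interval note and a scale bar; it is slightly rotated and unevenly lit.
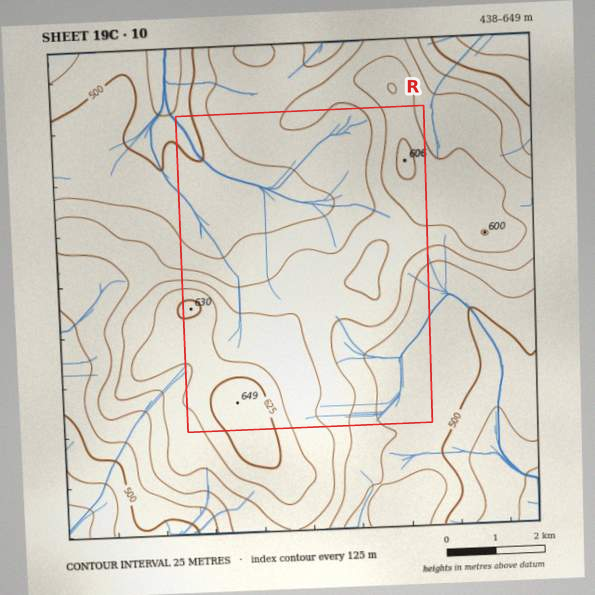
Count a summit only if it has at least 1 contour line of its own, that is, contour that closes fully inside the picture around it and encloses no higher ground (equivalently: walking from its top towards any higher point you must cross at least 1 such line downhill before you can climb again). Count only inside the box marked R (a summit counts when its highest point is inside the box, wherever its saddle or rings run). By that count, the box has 3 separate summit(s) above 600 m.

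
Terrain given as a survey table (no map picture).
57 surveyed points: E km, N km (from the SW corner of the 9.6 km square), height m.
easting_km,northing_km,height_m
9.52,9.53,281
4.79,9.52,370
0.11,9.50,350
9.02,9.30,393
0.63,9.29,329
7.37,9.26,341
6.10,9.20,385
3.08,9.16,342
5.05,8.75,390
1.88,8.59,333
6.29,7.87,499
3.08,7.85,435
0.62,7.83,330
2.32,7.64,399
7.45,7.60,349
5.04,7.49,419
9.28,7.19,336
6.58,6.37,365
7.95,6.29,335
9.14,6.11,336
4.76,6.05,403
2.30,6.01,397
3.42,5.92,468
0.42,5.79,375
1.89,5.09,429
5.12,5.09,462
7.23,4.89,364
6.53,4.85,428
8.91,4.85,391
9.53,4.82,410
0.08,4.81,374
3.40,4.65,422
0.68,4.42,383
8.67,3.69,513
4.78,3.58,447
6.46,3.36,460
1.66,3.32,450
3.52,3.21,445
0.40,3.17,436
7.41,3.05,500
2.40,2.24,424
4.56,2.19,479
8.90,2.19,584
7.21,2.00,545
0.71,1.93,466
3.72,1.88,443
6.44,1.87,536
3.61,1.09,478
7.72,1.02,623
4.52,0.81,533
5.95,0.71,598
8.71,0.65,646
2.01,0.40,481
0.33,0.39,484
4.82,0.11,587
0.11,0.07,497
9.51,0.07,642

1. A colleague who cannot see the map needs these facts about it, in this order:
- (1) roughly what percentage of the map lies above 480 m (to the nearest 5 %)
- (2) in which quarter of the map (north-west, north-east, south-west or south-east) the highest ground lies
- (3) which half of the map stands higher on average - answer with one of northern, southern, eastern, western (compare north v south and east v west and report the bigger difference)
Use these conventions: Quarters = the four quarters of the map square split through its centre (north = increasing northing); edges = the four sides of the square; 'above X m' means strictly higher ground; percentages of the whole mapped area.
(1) About 25 % of the map lies above 480 m.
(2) The highest point lies in the south-east quarter of the map.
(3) Taken as a whole, the southern half is higher than the northern.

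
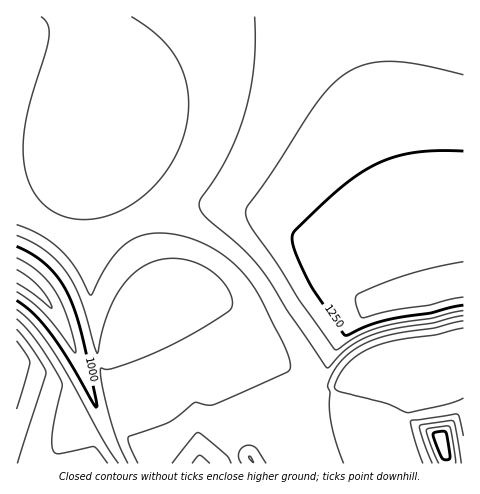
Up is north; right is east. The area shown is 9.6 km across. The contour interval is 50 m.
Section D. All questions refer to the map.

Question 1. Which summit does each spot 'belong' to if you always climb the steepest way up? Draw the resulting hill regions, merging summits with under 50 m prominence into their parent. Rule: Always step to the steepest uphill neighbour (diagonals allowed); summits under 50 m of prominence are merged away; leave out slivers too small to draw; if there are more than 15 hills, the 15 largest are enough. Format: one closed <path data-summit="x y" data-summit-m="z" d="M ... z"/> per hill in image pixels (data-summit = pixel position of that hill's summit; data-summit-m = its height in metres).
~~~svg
<path data-summit="428 299" data-summit-m="1310" d="M463 16l-446 0-1 261 23 15 14 17 28 55 18-4 10-4 29-40 24-20 13-5 20 0 12 4 21 13 92 96 17 0 3-2 5-19 7-11 11-10 13-6 19-6 42-6 26-7z"/><path data-summit="200 463" data-summit-m="1219" d="M195 291l-20 0-18 9-19 16-29 40-10 4-19 4 28 73 14 25 2 2 229 0-2-16-9-32 0-17-5 5-19-1-90-95-19-12z"/><path data-summit="441 439" data-summit-m="1295" d="M463 337l-26 7-47 7-23 9-15 12-7 11-3 12 0 21 12 48 110-1z"/><path data-summit="17 356" data-summit-m="1228" d="M18 277l-2 1 0 185 107 1-15-27-30-80-14-30-20-29z"/>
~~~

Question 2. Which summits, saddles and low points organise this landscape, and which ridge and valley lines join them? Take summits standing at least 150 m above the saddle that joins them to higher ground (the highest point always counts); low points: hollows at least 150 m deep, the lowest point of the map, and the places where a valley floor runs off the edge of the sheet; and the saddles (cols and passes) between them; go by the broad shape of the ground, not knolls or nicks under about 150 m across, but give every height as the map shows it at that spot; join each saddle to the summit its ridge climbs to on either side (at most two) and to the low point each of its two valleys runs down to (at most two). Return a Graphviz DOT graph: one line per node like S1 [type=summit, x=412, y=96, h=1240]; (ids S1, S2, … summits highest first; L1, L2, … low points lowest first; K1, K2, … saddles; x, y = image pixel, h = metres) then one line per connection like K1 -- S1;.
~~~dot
graph terrain {
  S1 [type=summit, x=440, y=295, h=1310];
  S2 [type=summit, x=441, y=440, h=1295];
  S3 [type=summit, x=17, y=357, h=1228];
  L1 [type=low, x=18, y=278, h=875];
  K1 [type=saddle, x=356, y=463, h=1088];
  K2 [type=saddle, x=123, y=463, h=1035];
  K1 -- S1;
  K1 -- S2;
  K1 -- L1;
  K2 -- S1;
  K2 -- S3;
  K2 -- L1;
}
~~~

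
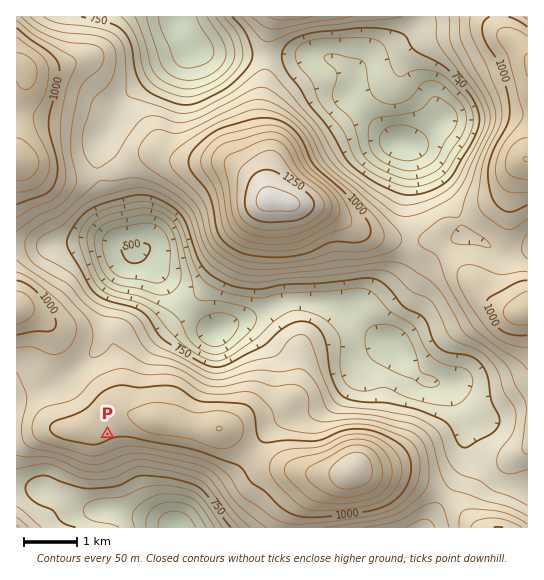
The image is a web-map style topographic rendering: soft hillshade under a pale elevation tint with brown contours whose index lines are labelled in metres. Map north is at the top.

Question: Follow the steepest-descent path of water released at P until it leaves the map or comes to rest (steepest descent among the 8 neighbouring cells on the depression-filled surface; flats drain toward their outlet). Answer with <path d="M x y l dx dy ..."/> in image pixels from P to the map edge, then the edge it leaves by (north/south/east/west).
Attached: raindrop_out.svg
<path d="M107 434l4 4 0 3 2 1 0 5 4 10 17 17 3 12 37 37 1 4"/>
exit: south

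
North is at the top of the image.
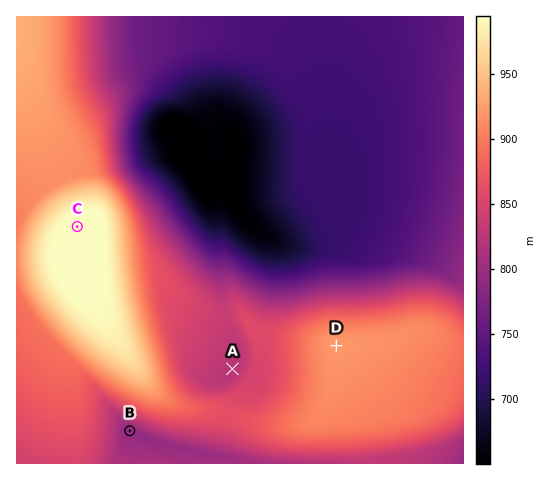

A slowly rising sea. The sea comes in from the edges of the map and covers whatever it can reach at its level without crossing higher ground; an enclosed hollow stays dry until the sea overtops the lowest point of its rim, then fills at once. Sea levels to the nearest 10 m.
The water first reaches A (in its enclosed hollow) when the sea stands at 840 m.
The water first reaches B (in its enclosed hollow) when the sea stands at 810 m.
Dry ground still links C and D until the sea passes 860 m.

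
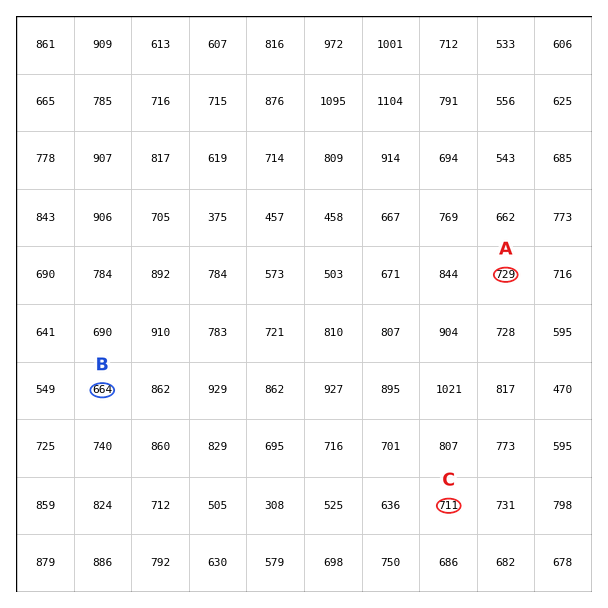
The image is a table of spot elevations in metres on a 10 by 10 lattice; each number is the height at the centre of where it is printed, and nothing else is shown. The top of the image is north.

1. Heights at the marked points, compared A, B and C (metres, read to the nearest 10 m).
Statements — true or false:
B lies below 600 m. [false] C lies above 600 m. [true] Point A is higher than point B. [true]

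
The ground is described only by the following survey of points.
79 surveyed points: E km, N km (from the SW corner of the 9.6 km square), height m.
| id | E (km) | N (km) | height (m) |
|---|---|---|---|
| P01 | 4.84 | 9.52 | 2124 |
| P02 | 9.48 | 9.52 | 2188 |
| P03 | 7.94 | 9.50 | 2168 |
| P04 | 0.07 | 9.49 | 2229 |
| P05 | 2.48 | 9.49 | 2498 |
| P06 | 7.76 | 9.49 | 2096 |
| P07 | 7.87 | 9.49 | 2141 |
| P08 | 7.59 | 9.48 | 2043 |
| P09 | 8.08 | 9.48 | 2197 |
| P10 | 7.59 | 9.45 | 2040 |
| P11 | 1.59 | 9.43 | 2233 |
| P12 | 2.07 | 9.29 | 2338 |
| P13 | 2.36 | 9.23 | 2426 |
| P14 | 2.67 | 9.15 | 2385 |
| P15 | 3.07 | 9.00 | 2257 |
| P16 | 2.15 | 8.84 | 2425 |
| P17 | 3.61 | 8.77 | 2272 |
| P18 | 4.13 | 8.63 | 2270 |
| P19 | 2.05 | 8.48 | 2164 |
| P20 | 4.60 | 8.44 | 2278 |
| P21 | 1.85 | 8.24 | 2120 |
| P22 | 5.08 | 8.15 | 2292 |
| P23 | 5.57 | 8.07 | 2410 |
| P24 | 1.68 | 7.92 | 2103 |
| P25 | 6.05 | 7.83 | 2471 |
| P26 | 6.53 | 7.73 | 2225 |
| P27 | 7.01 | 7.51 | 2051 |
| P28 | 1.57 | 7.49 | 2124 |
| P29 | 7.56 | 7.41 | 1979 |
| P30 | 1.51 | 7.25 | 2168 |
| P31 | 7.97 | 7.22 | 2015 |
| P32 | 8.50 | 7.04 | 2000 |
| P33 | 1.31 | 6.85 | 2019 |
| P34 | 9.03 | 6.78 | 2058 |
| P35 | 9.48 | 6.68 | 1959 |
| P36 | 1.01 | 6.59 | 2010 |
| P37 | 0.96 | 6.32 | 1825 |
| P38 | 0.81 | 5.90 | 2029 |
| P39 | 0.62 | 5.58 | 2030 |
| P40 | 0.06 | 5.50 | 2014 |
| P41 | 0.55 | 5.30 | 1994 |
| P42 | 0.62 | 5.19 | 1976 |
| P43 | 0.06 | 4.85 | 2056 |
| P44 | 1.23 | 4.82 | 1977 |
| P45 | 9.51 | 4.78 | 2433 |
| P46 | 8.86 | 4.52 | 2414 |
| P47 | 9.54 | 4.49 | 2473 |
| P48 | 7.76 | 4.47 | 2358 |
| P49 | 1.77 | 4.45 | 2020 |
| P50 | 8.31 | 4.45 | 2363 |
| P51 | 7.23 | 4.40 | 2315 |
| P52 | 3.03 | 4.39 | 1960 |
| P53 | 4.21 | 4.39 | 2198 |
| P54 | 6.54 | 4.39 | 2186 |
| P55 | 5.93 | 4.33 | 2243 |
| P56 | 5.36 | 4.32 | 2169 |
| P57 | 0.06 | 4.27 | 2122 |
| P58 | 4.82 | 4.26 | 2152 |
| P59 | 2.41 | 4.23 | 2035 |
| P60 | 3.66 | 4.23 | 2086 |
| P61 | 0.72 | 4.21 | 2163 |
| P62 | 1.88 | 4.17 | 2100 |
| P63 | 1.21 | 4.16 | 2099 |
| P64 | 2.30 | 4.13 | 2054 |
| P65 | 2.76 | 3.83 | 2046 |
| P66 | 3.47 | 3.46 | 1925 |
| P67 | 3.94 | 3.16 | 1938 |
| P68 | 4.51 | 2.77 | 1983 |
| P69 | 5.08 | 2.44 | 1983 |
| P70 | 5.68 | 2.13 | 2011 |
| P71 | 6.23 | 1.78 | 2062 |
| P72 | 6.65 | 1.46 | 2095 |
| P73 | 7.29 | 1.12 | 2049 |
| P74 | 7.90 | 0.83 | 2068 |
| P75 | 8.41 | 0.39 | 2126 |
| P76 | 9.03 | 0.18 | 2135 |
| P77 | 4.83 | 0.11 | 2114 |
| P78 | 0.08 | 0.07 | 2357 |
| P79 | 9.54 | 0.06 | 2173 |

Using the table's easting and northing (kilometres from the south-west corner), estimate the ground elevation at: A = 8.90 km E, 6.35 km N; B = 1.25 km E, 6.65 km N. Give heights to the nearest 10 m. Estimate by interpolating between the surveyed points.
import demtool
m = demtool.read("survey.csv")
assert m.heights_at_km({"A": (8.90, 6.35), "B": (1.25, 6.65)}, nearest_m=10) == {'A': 2150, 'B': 2010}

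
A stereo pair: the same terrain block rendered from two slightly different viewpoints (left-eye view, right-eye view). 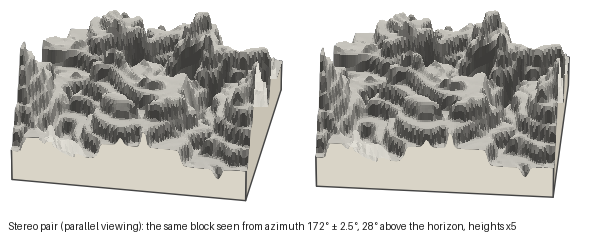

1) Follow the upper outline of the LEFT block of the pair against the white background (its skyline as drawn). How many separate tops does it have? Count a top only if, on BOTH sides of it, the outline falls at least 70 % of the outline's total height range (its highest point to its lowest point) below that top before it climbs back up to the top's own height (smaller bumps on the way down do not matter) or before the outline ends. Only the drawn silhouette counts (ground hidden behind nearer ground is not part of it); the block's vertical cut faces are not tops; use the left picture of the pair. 0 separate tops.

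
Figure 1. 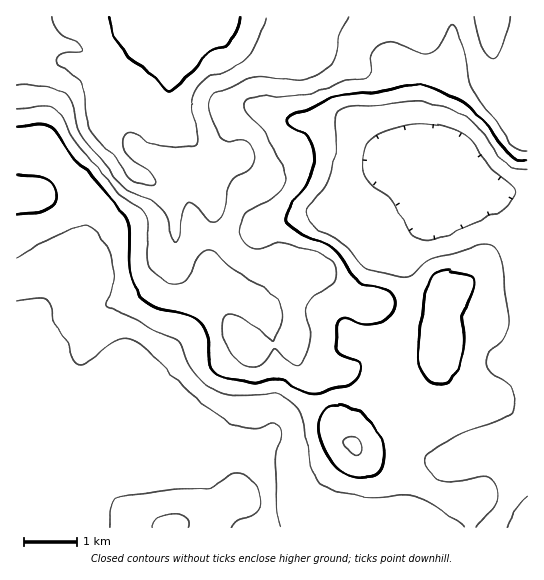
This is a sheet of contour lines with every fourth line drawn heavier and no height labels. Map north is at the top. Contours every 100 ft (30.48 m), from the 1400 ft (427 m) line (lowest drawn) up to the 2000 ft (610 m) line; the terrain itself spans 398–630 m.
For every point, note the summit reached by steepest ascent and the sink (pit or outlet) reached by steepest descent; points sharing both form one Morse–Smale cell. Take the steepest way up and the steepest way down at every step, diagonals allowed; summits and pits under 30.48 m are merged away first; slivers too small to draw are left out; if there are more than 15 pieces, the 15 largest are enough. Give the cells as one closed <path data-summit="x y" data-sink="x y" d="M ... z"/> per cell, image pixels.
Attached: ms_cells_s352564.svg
<path data-summit="169 59" data-sink="82 527" d="M197 16l-181 1 1 511 66-1-3-33 4-17 1-32 4-18 10-4 16 0 39 17 17 5 12 0 15 8 53 3 30-33 17-11 27-12 12-3 21 0 25 3 16 5-2-62 10-21 2-13-52-13-16-8-26-19-48-1-20-5-14-12-6-9-14-33-2-27-6-20-9-17-24-24-4-12 3-48 8-4 9-10 8-18z"/><path data-summit="169 59" data-sink="446 193" d="M450 16l-253 1-1 12-8 18-9 10-8 4-3 40 1 16 30 32 9 21 4 33 7 22 8 17 14 17 6 4 20 5 48 1 26 19 16 8 46 13 6 0 0-24-12-36 40-39 10-16-12-31-6-28 0-17 6-24 14-28 3-9 0-31z"/><path data-summit="354 446" data-sink="82 527" d="M358 397l-29 2-31 13-17 11-20 23-12 11 10 8 8 18 2 14-2 31 145-1 15-40-17-8-28-10-17-12-12-11 12 1 46-20-14-23-14-4z"/><path data-summit="173 526" data-sink="82 527" d="M110 421l-15 3-6 3-1 4-4 28 0 18-4 17 0 19 3 15 184-1 2-22-1-16-9-24-8-8-6-2-47-2-15-8-12 0-17-5-31-15z"/><path data-summit="441 337" data-sink="446 193" d="M491 191l-44 1-10 18-40 39 12 36 0 24 2 2 22 2 8 6 2-8 3-2 13 0 48 18 21-1 0-133z"/><path data-summit="490 17" data-sink="446 193" d="M489 16l-38 1 1 40-3 9-14 28-6 24 0 17 6 28 12 29 81-1 0-64-23-33-9-19-5-30z"/><path data-summit="169 59" data-sink="527 527" d="M507 364l-10 1-11 8-31 38-2 14 3 8 7 12 10 9-32 15-13 17 2 3 15 7 13 4 12 0 1 28 57-1 0-156z"/><path data-summit="441 337" data-sink="527 527" d="M459 309l-13 0-5 5-1 45-7 47-4 9-4 5-14 7 6 16 7 10 19 10 12 0 18-9-10-9-4-7-6-13 0-10 7-12 17-21 16-14 8-4 27 6-1-43-20 0-10-3z"/><path data-summit="441 337" data-sink="82 527" d="M410 309l-13 34 0 20 2 43 10 20 4 1 16-11 4-10 7-47 1-40-2-3-6-3z"/><path data-summit="490 17" data-sink="82 527" d="M527 16l-38 1 2 28 5 30 9 19 22 33z"/><path data-summit="354 446" data-sink="527 527" d="M410 428l-29 13-16 6-10 0 10 10 17 12 28 10 17 9 14-19 12-6-15-2-13-8z"/><path data-summit="169 59" data-sink="82 527" d="M429 488l-8 13-8 27 58-1-1-27-17-1z"/>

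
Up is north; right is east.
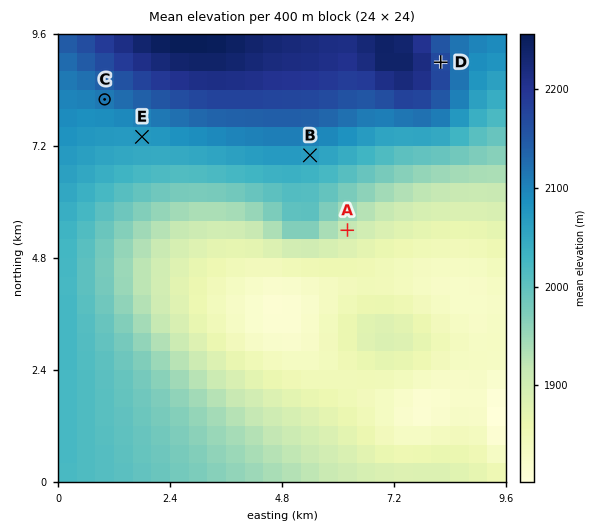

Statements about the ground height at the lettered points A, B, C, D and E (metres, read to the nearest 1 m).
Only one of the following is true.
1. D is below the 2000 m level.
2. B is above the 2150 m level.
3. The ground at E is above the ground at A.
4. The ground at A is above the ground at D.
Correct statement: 3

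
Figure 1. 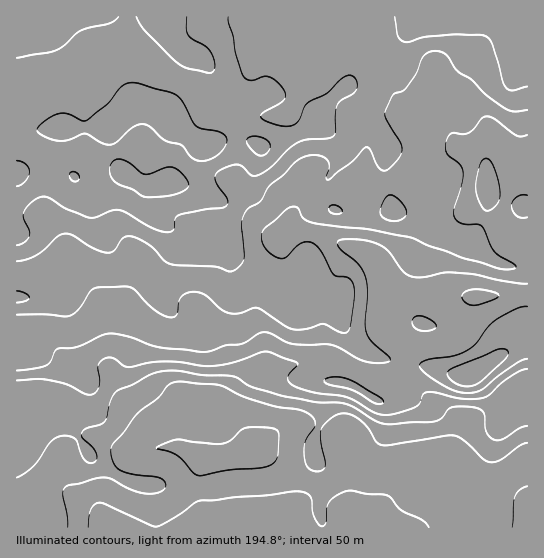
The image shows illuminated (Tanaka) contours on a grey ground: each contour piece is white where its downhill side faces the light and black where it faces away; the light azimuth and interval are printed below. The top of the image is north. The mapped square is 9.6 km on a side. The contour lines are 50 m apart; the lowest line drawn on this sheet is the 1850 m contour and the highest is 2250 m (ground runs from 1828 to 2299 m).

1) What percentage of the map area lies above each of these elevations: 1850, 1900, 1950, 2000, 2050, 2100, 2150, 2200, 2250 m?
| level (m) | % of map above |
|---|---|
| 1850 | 95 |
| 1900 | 83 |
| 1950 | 77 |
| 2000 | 71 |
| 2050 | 62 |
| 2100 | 50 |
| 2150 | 33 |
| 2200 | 20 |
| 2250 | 5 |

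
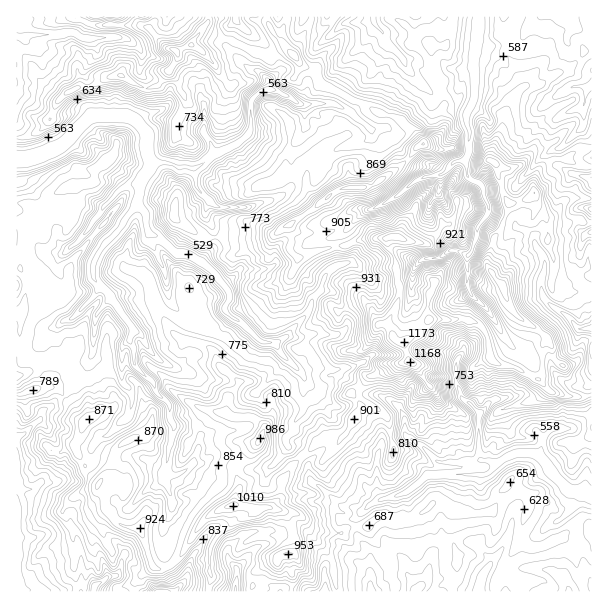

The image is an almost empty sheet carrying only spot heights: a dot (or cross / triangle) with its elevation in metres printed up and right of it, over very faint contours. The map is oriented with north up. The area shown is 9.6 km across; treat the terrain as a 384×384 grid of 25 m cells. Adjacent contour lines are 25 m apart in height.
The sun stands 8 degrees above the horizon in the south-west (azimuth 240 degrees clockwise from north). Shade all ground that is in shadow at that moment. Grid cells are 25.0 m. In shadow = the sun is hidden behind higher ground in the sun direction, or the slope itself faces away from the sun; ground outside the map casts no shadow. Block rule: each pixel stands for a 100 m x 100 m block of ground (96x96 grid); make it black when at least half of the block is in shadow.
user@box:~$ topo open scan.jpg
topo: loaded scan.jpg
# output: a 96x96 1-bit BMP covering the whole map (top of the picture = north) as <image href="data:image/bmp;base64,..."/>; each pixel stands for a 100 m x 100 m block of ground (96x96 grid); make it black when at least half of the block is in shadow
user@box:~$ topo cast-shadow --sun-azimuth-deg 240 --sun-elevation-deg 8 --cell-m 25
<image width="96" height="96" href="data:image/bmp;base64,Qk2+BAAAAAAAAD4AAAAoAAAAYAAAAGAAAAABAAEAAAAAAIAEAAATCwAAEwsAAAIAAAAAAAAA////AAAAAAAACAIA+AOj4MAYADEADIYAeIG38OAcAHEACAAAfAN34cA8AfAAIgAY/AP/8IA8A8AAIkGY/gn/4YAQAAAAJsOM/gH/4QAAAAAAIOOM/wP/ggAcAAAAAMOGfAf/wAA8AAEAAYOCfAH/4ABwAAEAAAeDPAH/4AAAAAAAAAfBAAP/4AAAQQAAAGfAAAP/8AAAYAAAAOPgAAD/+AAAYAAAAPPgAAf//kAAQLEAAHPwB////8AAA3sAABvwD////8DMAPwAAB/gB////+PsAfwAAB/gB/////f8D/wAAB/gB/f/+H/+D/gAAB/AB/f/+D//H/AAAF/AB/PP+PwfH+IAAB/AAHPD2f+GH8YAEH/kADwAGfwAD8IAOAHkAHwAOfwIAAAGGAHmAHwAefwMAAAGDAHiAH4A2f4MAwAMDAHgAH8AC/4cHygMAYHwAH8cG/4cHgAAAcHwAH+cc8AcAAAwAeHwAf/4Y/EcAAA4C/HwH//0D8F+AAAAD/Pjz//4P4H/gAAAD/fPj9/4f4P/AAaADv+/n//8/APwAH8XAP9/g//8AEf4AP8TAP9/B//gAE/4Af8CAP78D//AIB/4Bv8AAP3gH//AIB/4Hs8AEPvAP/8AAD/4/v8AGP8Af/4AAH/5/L8AGP4Af/4AAH/9+D8AHPwB//wHAH/9+H8AHPwP//4EAU/94H9CHPw//8wAAY/74f9D3fg+PwAAA8f3w/9DzfBwfgACCcffj/9gb/BA/AAACcf/n/9gd+DA+ACEHef/H/8gO8DA+ADMPOf/P/8AP4DB+AHMPPf+P/8APwHD+AHgeOP+f/8APgHH8APgePP+f/8AfgHH8APx8Pf8//8AfgPf4AH4wP/9//9Cfgf/wAD8gf/9//8DPj//gAAAAf////8Dnx//AAMAAf////8B35/4AAOAAAf///8Cb5/AAAMAAD////8Ad9+AgAAAAf////8AO+8DgAPiH///f/8APe4PgEPBH///f38AHP4fgoAB/v//gH8AHvAf/wAD////gP8AH3gf/gAD/5//gf8AH/wfwAAOB5//sf8AA/wfwAAAB9//+f8AA/wfgABAZ///+/8AA/w/gAAD9///+//AA/x/gAAB///////4AP5/uAAB///8H/8aMP4f6AAB///4//8AeP8D/AAB/77x//8AMH8DpAAAfARx//8ABn8DgAAAHA/5//wABn8PgAAAAA/6//8AAf+fhAMAcB/+//8Bg/+fhgMA8D//f/8Dwf8PBwOBwH//P/8D4D8DBweHgf//n/8B8AADBw//D///3/8A+AAHBz/4P/////8AOAAPB/8A//////8AAAAPB/wD/////H8AsAxeAeAP////fsAAuB4cB+Ef///+D4AQMDw4P8A/////A8cYMzw4f4A////+AOM4PH8MfgH///J+AHgwPn4c/AP//+D8AGgAP/w5/Mf//4D8ADCAf/h//4f//wD4ADADf8D7/4///wB8ADAAAAH5/x///wB8AAAAAAPA/z///gB8AAAAP83A/j///GB8AAA="/>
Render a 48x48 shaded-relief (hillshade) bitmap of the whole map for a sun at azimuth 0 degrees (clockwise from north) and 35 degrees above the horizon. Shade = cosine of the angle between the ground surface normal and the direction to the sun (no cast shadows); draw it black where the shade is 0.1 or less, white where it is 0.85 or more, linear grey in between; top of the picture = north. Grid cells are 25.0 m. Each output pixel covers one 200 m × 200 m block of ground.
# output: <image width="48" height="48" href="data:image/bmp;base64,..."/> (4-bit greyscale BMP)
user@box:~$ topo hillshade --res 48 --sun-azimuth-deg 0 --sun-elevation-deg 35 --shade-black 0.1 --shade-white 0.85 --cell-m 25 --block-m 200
<image width="48" height="48" href="data:image/bmp;base64,Qk32BAAAAAAAAHYAAAAoAAAAMAAAADAAAAABAAQAAAAAAIAEAAATCwAAEwsAABAAAAAAAAAAAAAAABEREQAiIiIAMzMzAERERABVVVUAZmZmAHd3dwCIiIgAmZmZAKqqqgC7u7sAzMzMAN3d3QDu7u4A////AJh3ZzraYAGYdolzMzeJmImXqZiKmaq5iZiHeEeZcRF3mHpzQ1eamImXmZiKmamYiZiIiGRpeZRJmVmHZoeZiImIiZmIqYiHiZqpmHZ2aqlJlmesuoaHh5mIiaqXmYmImZmYh3dDeqqGk1aKu3iYh4eIiJmIipq6mph2d3ZomLu3ZDNGeYmqqoiIeId4iZmruZmHeHeryay7l2Zmm6qarMy6iJmZmZiLy5qrmHmZzLqs3L3cvLp4irzdurzLmJmrvJm8yZmYrMq7zdzdqqdnh2aM7t3duazKmYeImLuqmqq7qrq8qIVndmNYzcy83Ly4aIc0R8u7qJiaqqh72WdmZnVmiIiaztuWZodXabuoh5p5mZZI3Ih1V5iZdnaHeal3honLmJvKd5yYmapnrLqmZnu3VmWFVXiaqGrKqXjeuaqYiJu3i8zKZliERFWFVmaKqUeaq5iMy7h4iKzpis3Ll3pVQmqJZSETR1Rpzdybzpasy87sqsypqrlCAptZqEEAJKdovN3a3nre3Kq8u7qZqGIiFqMTZ1I1eMyqq8zc6K3bq8q9u6msphABeJEQASWYm5u7qrvNucqpi93M2pl4mmMEl3hSNIqHiZqqqbq9q4eJvd3uuIdlZ3Zqp1uXqql7yZqqqbqbyHib3M7KmpmqcjWXVTV7yYib3Jmry7uqh5u8zetkepmalEm3MhBdpmrbu5mZvb3XWKu6vrVVR5dWeLvMhma9Zr3sh6mXar61ebqZrHV1RJmnbOzMq9/4St7IZrmZd7tmmsmaunZmRWu5rtu8l5+TeruHiKqqmrZHmsq813mYZVqr7Zm8t41luomJqpqrqqdprL3uk3qallat2nm+/qyJ24iZuqqrx4u73s7ZRVd4iGNHdWl339y93KmKuqmZumzs7bhCWIdkeZdUQ0dBJnbty6mJrJmYaobdulE2mZiHeKqqmbuaowLdupeZmqmZdqaNuDScy7vNyXmb7//t+WNuuoepqaqZlot6pnm93Mze/ZVorv/77qVNiIi6qsupmEi5mKvLmIeb3dpTEW7/v9yne5m7qty6mVSJq87aZ3d3m97ZdAC////TjNy8y+7tupVHnO/bu8y6mq3u7qEI3f9QiM66qc3v7shWmrp53u3LqqrN3vxAA6pEu6y6h2i9/syImUEmrO3Mu7q9zN7DAiqs7tu7umQ3vN7qqWR5VZ3Lq7uqvLzMyZq/3Ny7zJYie978l4mIQzqImru7uZnP/su+y7zMvKuUSKzKdqplZlhnzczLqJve7rrLuqy7u7u4IkVTEniHdme+65mprN7su6i6upmrq6q8YQAAEiaXh2LNhGaL3u3cqqmru4eKqprNyXQlpzaGaZVUNXnN3dzKmqqqu6mHiZvMze2825RUarlDd6vNy8y5mpqqu7upiKy7ve7+yodFqpd3asyay8uImImqq7urqKur3czsd72YqpuorKy4q7mImYmpmru6qpmJmIiGau7bisqJvJq7q5ibupmpqqu6qodkRGREi9zbi9d7q6qMu4esu5mZqqu7qQ=="/>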